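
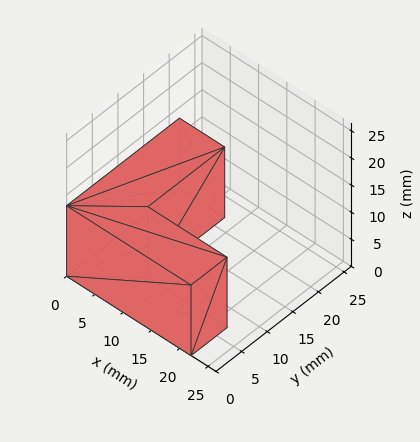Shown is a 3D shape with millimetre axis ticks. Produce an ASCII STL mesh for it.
Reading the render: the shape is an L-shaped prism: outer 22 × 22 mm, arm thicknesses ≈ 7 mm (horizontal) and 8 mm (vertical), extruded 13 mm in z (dimensions read to the nearest mm from the axis ticks). For the STL, each face is triangulated and given an outward normal.

solid part
  facet normal 0.0000 0.0000 -1.0000
    outer loop
      vertex 22.00 7.00 0.00
      vertex 22.00 0.00 0.00
      vertex 0.00 0.00 0.00
    endloop
  endfacet
  facet normal 0.0000 0.0000 -1.0000
    outer loop
      vertex 8.00 7.00 0.00
      vertex 22.00 7.00 0.00
      vertex 0.00 0.00 0.00
    endloop
  endfacet
  facet normal 0.0000 0.0000 -1.0000
    outer loop
      vertex 8.00 22.00 0.00
      vertex 8.00 7.00 0.00
      vertex 0.00 0.00 0.00
    endloop
  endfacet
  facet normal 0.0000 0.0000 -1.0000
    outer loop
      vertex 0.00 22.00 0.00
      vertex 8.00 22.00 0.00
      vertex 0.00 0.00 0.00
    endloop
  endfacet
  facet normal 0.0000 0.0000 1.0000
    outer loop
      vertex 0.00 0.00 13.00
      vertex 22.00 0.00 13.00
      vertex 22.00 7.00 13.00
    endloop
  endfacet
  facet normal 0.0000 0.0000 1.0000
    outer loop
      vertex 0.00 0.00 13.00
      vertex 22.00 7.00 13.00
      vertex 8.00 7.00 13.00
    endloop
  endfacet
  facet normal 0.0000 0.0000 1.0000
    outer loop
      vertex 0.00 0.00 13.00
      vertex 8.00 7.00 13.00
      vertex 8.00 22.00 13.00
    endloop
  endfacet
  facet normal 0.0000 0.0000 1.0000
    outer loop
      vertex 0.00 0.00 13.00
      vertex 8.00 22.00 13.00
      vertex 0.00 22.00 13.00
    endloop
  endfacet
  facet normal 0.0000 -1.0000 0.0000
    outer loop
      vertex 0.00 0.00 0.00
      vertex 22.00 0.00 0.00
      vertex 22.00 0.00 13.00
    endloop
  endfacet
  facet normal 0.0000 -1.0000 0.0000
    outer loop
      vertex 0.00 0.00 0.00
      vertex 22.00 0.00 13.00
      vertex 0.00 0.00 13.00
    endloop
  endfacet
  facet normal 1.0000 0.0000 0.0000
    outer loop
      vertex 22.00 0.00 0.00
      vertex 22.00 7.00 0.00
      vertex 22.00 7.00 13.00
    endloop
  endfacet
  facet normal 1.0000 0.0000 0.0000
    outer loop
      vertex 22.00 0.00 0.00
      vertex 22.00 7.00 13.00
      vertex 22.00 0.00 13.00
    endloop
  endfacet
  facet normal 0.0000 1.0000 0.0000
    outer loop
      vertex 22.00 7.00 0.00
      vertex 8.00 7.00 0.00
      vertex 8.00 7.00 13.00
    endloop
  endfacet
  facet normal 0.0000 1.0000 0.0000
    outer loop
      vertex 22.00 7.00 0.00
      vertex 8.00 7.00 13.00
      vertex 22.00 7.00 13.00
    endloop
  endfacet
  facet normal 1.0000 0.0000 0.0000
    outer loop
      vertex 8.00 7.00 0.00
      vertex 8.00 22.00 0.00
      vertex 8.00 22.00 13.00
    endloop
  endfacet
  facet normal 1.0000 0.0000 0.0000
    outer loop
      vertex 8.00 7.00 0.00
      vertex 8.00 22.00 13.00
      vertex 8.00 7.00 13.00
    endloop
  endfacet
  facet normal 0.0000 1.0000 0.0000
    outer loop
      vertex 8.00 22.00 0.00
      vertex 0.00 22.00 0.00
      vertex 0.00 22.00 13.00
    endloop
  endfacet
  facet normal 0.0000 1.0000 0.0000
    outer loop
      vertex 8.00 22.00 0.00
      vertex 0.00 22.00 13.00
      vertex 8.00 22.00 13.00
    endloop
  endfacet
  facet normal -1.0000 0.0000 0.0000
    outer loop
      vertex 0.00 22.00 0.00
      vertex 0.00 0.00 0.00
      vertex 0.00 0.00 13.00
    endloop
  endfacet
  facet normal -1.0000 0.0000 0.0000
    outer loop
      vertex 0.00 22.00 0.00
      vertex 0.00 0.00 13.00
      vertex 0.00 22.00 13.00
    endloop
  endfacet
endsolid part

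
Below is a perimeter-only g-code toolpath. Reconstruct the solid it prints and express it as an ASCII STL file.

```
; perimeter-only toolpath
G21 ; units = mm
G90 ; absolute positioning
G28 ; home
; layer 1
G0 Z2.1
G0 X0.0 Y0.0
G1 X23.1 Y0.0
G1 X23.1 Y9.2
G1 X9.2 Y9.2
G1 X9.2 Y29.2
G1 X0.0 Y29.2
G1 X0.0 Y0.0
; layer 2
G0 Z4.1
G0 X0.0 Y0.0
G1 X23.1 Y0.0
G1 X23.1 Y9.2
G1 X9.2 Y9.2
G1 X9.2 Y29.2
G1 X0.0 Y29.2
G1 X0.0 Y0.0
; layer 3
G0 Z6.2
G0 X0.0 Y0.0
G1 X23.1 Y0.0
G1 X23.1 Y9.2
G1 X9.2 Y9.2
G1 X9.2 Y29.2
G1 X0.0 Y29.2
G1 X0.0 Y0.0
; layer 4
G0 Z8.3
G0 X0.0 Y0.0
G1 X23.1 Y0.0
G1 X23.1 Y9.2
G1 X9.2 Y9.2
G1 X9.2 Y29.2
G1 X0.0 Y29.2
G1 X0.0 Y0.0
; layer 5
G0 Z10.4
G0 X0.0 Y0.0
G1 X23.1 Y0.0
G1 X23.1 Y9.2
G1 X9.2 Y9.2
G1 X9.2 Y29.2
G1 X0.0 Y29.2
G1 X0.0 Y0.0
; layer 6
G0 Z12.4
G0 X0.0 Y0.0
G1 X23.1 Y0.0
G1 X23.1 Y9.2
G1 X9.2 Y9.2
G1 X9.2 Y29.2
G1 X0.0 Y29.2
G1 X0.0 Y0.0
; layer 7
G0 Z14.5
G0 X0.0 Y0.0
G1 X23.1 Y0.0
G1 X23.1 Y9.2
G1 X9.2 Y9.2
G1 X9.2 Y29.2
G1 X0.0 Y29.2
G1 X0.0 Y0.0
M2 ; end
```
solid part
  facet normal 0.0000 0.0000 -1.0000
    outer loop
      vertex 23.1 9.2 0.0
      vertex 23.1 0.0 0.0
      vertex 0.0 0.0 0.0
    endloop
  endfacet
  facet normal 0.0000 0.0000 -1.0000
    outer loop
      vertex 9.2 9.2 0.0
      vertex 23.1 9.2 0.0
      vertex 0.0 0.0 0.0
    endloop
  endfacet
  facet normal 0.0000 0.0000 -1.0000
    outer loop
      vertex 9.2 29.2 0.0
      vertex 9.2 9.2 0.0
      vertex 0.0 0.0 0.0
    endloop
  endfacet
  facet normal 0.0000 0.0000 -1.0000
    outer loop
      vertex 0.0 29.2 0.0
      vertex 9.2 29.2 0.0
      vertex 0.0 0.0 0.0
    endloop
  endfacet
  facet normal 0.0000 0.0000 1.0000
    outer loop
      vertex 0.0 0.0 14.5
      vertex 23.1 0.0 14.5
      vertex 23.1 9.2 14.5
    endloop
  endfacet
  facet normal 0.0000 0.0000 1.0000
    outer loop
      vertex 0.0 0.0 14.5
      vertex 23.1 9.2 14.5
      vertex 9.2 9.2 14.5
    endloop
  endfacet
  facet normal 0.0000 0.0000 1.0000
    outer loop
      vertex 0.0 0.0 14.5
      vertex 9.2 9.2 14.5
      vertex 9.2 29.2 14.5
    endloop
  endfacet
  facet normal 0.0000 0.0000 1.0000
    outer loop
      vertex 0.0 0.0 14.5
      vertex 9.2 29.2 14.5
      vertex 0.0 29.2 14.5
    endloop
  endfacet
  facet normal 0.0000 -1.0000 0.0000
    outer loop
      vertex 0.0 0.0 0.0
      vertex 23.1 0.0 0.0
      vertex 23.1 0.0 14.5
    endloop
  endfacet
  facet normal 0.0000 -1.0000 0.0000
    outer loop
      vertex 0.0 0.0 0.0
      vertex 23.1 0.0 14.5
      vertex 0.0 0.0 14.5
    endloop
  endfacet
  facet normal 1.0000 0.0000 0.0000
    outer loop
      vertex 23.1 0.0 0.0
      vertex 23.1 9.2 0.0
      vertex 23.1 9.2 14.5
    endloop
  endfacet
  facet normal 1.0000 0.0000 0.0000
    outer loop
      vertex 23.1 0.0 0.0
      vertex 23.1 9.2 14.5
      vertex 23.1 0.0 14.5
    endloop
  endfacet
  facet normal 0.0000 1.0000 0.0000
    outer loop
      vertex 23.1 9.2 0.0
      vertex 9.2 9.2 0.0
      vertex 9.2 9.2 14.5
    endloop
  endfacet
  facet normal 0.0000 1.0000 0.0000
    outer loop
      vertex 23.1 9.2 0.0
      vertex 9.2 9.2 14.5
      vertex 23.1 9.2 14.5
    endloop
  endfacet
  facet normal 1.0000 0.0000 0.0000
    outer loop
      vertex 9.2 9.2 0.0
      vertex 9.2 29.2 0.0
      vertex 9.2 29.2 14.5
    endloop
  endfacet
  facet normal 1.0000 0.0000 0.0000
    outer loop
      vertex 9.2 9.2 0.0
      vertex 9.2 29.2 14.5
      vertex 9.2 9.2 14.5
    endloop
  endfacet
  facet normal 0.0000 1.0000 0.0000
    outer loop
      vertex 9.2 29.2 0.0
      vertex 0.0 29.2 0.0
      vertex 0.0 29.2 14.5
    endloop
  endfacet
  facet normal 0.0000 1.0000 0.0000
    outer loop
      vertex 9.2 29.2 0.0
      vertex 0.0 29.2 14.5
      vertex 9.2 29.2 14.5
    endloop
  endfacet
  facet normal -1.0000 0.0000 0.0000
    outer loop
      vertex 0.0 29.2 0.0
      vertex 0.0 0.0 0.0
      vertex 0.0 0.0 14.5
    endloop
  endfacet
  facet normal -1.0000 0.0000 0.0000
    outer loop
      vertex 0.0 29.2 0.0
      vertex 0.0 0.0 14.5
      vertex 0.0 29.2 14.5
    endloop
  endfacet
endsolid part

The G0 Z moves step by Δz≈2.1 mm. Every layer's G1 loop is the same polygon, so the solid is a straight extrusion of it from z=0 to z≈14.5. Closing with flat bottom and top caps and triangulating gives 20 facets — an L-shaped prism: outer 23.1 × 29.2 mm, arm thicknesses ≈ 9.2 mm (horizontal) and 9.2 mm (vertical), extruded 14.5 mm in z.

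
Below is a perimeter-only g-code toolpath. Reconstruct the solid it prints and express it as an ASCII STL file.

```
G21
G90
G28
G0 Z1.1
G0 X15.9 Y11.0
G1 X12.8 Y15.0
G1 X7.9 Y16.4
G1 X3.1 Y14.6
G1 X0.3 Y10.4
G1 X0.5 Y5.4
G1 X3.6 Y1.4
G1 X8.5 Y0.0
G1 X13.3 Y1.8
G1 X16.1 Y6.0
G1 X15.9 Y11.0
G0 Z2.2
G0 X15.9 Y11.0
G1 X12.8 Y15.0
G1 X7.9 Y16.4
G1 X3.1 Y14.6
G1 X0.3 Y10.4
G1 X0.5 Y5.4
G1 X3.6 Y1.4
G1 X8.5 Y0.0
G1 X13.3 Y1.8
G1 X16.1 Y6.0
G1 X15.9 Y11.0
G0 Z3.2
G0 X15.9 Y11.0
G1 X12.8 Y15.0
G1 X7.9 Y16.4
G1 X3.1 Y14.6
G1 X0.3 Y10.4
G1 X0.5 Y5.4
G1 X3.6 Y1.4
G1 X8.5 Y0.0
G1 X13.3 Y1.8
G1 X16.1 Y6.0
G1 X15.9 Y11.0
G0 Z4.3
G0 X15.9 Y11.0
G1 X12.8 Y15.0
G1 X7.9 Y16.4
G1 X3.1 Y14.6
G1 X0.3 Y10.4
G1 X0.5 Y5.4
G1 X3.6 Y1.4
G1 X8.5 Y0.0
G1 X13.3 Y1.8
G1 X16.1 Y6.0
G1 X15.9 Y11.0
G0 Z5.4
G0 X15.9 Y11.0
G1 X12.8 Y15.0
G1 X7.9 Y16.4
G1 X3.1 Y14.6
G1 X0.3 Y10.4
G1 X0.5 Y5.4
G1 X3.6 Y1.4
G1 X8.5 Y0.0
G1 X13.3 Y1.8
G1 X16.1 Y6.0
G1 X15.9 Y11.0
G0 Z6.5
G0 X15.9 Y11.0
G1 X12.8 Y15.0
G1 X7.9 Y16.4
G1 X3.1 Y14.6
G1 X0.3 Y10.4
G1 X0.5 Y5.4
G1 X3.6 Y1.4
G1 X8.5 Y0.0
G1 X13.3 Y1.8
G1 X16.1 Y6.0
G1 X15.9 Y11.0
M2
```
solid part
  facet normal 0.0000 0.0000 -1.0000
    outer loop
      vertex 7.9 16.4 0.0
      vertex 12.8 15.0 0.0
      vertex 15.9 11.0 0.0
    endloop
  endfacet
  facet normal 0.0000 0.0000 -1.0000
    outer loop
      vertex 3.1 14.6 0.0
      vertex 7.9 16.4 0.0
      vertex 15.9 11.0 0.0
    endloop
  endfacet
  facet normal 0.0000 0.0000 -1.0000
    outer loop
      vertex 0.3 10.4 0.0
      vertex 3.1 14.6 0.0
      vertex 15.9 11.0 0.0
    endloop
  endfacet
  facet normal 0.0000 0.0000 -1.0000
    outer loop
      vertex 0.5 5.4 0.0
      vertex 0.3 10.4 0.0
      vertex 15.9 11.0 0.0
    endloop
  endfacet
  facet normal 0.0000 0.0000 -1.0000
    outer loop
      vertex 3.6 1.4 0.0
      vertex 0.5 5.4 0.0
      vertex 15.9 11.0 0.0
    endloop
  endfacet
  facet normal 0.0000 0.0000 -1.0000
    outer loop
      vertex 8.5 0.0 0.0
      vertex 3.6 1.4 0.0
      vertex 15.9 11.0 0.0
    endloop
  endfacet
  facet normal 0.0000 0.0000 -1.0000
    outer loop
      vertex 13.3 1.8 0.0
      vertex 8.5 0.0 0.0
      vertex 15.9 11.0 0.0
    endloop
  endfacet
  facet normal 0.0000 0.0000 -1.0000
    outer loop
      vertex 16.1 6.0 0.0
      vertex 13.3 1.8 0.0
      vertex 15.9 11.0 0.0
    endloop
  endfacet
  facet normal 0.0000 0.0000 1.0000
    outer loop
      vertex 15.9 11.0 6.5
      vertex 12.8 15.0 6.5
      vertex 7.9 16.4 6.5
    endloop
  endfacet
  facet normal 0.0000 0.0000 1.0000
    outer loop
      vertex 15.9 11.0 6.5
      vertex 7.9 16.4 6.5
      vertex 3.1 14.6 6.5
    endloop
  endfacet
  facet normal 0.0000 0.0000 1.0000
    outer loop
      vertex 15.9 11.0 6.5
      vertex 3.1 14.6 6.5
      vertex 0.3 10.4 6.5
    endloop
  endfacet
  facet normal 0.0000 0.0000 1.0000
    outer loop
      vertex 15.9 11.0 6.5
      vertex 0.3 10.4 6.5
      vertex 0.5 5.4 6.5
    endloop
  endfacet
  facet normal 0.0000 0.0000 1.0000
    outer loop
      vertex 15.9 11.0 6.5
      vertex 0.5 5.4 6.5
      vertex 3.6 1.4 6.5
    endloop
  endfacet
  facet normal 0.0000 0.0000 1.0000
    outer loop
      vertex 15.9 11.0 6.5
      vertex 3.6 1.4 6.5
      vertex 8.5 0.0 6.5
    endloop
  endfacet
  facet normal 0.0000 0.0000 1.0000
    outer loop
      vertex 15.9 11.0 6.5
      vertex 8.5 0.0 6.5
      vertex 13.3 1.8 6.5
    endloop
  endfacet
  facet normal 0.0000 0.0000 1.0000
    outer loop
      vertex 15.9 11.0 6.5
      vertex 13.3 1.8 6.5
      vertex 16.1 6.0 6.5
    endloop
  endfacet
  facet normal 0.7904 0.6126 0.0000
    outer loop
      vertex 15.9 11.0 0.0
      vertex 12.8 15.0 0.0
      vertex 12.8 15.0 6.5
    endloop
  endfacet
  facet normal 0.7904 0.6126 0.0000
    outer loop
      vertex 15.9 11.0 0.0
      vertex 12.8 15.0 6.5
      vertex 15.9 11.0 6.5
    endloop
  endfacet
  facet normal 0.2747 0.9615 0.0000
    outer loop
      vertex 12.8 15.0 0.0
      vertex 7.9 16.4 0.0
      vertex 7.9 16.4 6.5
    endloop
  endfacet
  facet normal 0.2747 0.9615 0.0000
    outer loop
      vertex 12.8 15.0 0.0
      vertex 7.9 16.4 6.5
      vertex 12.8 15.0 6.5
    endloop
  endfacet
  facet normal -0.3511 0.9363 0.0000
    outer loop
      vertex 7.9 16.4 0.0
      vertex 3.1 14.6 0.0
      vertex 3.1 14.6 6.5
    endloop
  endfacet
  facet normal -0.3511 0.9363 0.0000
    outer loop
      vertex 7.9 16.4 0.0
      vertex 3.1 14.6 6.5
      vertex 7.9 16.4 6.5
    endloop
  endfacet
  facet normal -0.8321 0.5547 0.0000
    outer loop
      vertex 3.1 14.6 0.0
      vertex 0.3 10.4 0.0
      vertex 0.3 10.4 6.5
    endloop
  endfacet
  facet normal -0.8321 0.5547 0.0000
    outer loop
      vertex 3.1 14.6 0.0
      vertex 0.3 10.4 6.5
      vertex 3.1 14.6 6.5
    endloop
  endfacet
  facet normal -0.9992 -0.0400 0.0000
    outer loop
      vertex 0.3 10.4 0.0
      vertex 0.5 5.4 0.0
      vertex 0.5 5.4 6.5
    endloop
  endfacet
  facet normal -0.9992 -0.0400 0.0000
    outer loop
      vertex 0.3 10.4 0.0
      vertex 0.5 5.4 6.5
      vertex 0.3 10.4 6.5
    endloop
  endfacet
  facet normal -0.7904 -0.6126 0.0000
    outer loop
      vertex 0.5 5.4 0.0
      vertex 3.6 1.4 0.0
      vertex 3.6 1.4 6.5
    endloop
  endfacet
  facet normal -0.7904 -0.6126 0.0000
    outer loop
      vertex 0.5 5.4 0.0
      vertex 3.6 1.4 6.5
      vertex 0.5 5.4 6.5
    endloop
  endfacet
  facet normal -0.2747 -0.9615 0.0000
    outer loop
      vertex 3.6 1.4 0.0
      vertex 8.5 0.0 0.0
      vertex 8.5 0.0 6.5
    endloop
  endfacet
  facet normal -0.2747 -0.9615 0.0000
    outer loop
      vertex 3.6 1.4 0.0
      vertex 8.5 0.0 6.5
      vertex 3.6 1.4 6.5
    endloop
  endfacet
  facet normal 0.3511 -0.9363 0.0000
    outer loop
      vertex 8.5 0.0 0.0
      vertex 13.3 1.8 0.0
      vertex 13.3 1.8 6.5
    endloop
  endfacet
  facet normal 0.3511 -0.9363 0.0000
    outer loop
      vertex 8.5 0.0 0.0
      vertex 13.3 1.8 6.5
      vertex 8.5 0.0 6.5
    endloop
  endfacet
  facet normal 0.8321 -0.5547 0.0000
    outer loop
      vertex 13.3 1.8 0.0
      vertex 16.1 6.0 0.0
      vertex 16.1 6.0 6.5
    endloop
  endfacet
  facet normal 0.8321 -0.5547 0.0000
    outer loop
      vertex 13.3 1.8 0.0
      vertex 16.1 6.0 6.5
      vertex 13.3 1.8 6.5
    endloop
  endfacet
  facet normal 0.9992 0.0400 0.0000
    outer loop
      vertex 16.1 6.0 0.0
      vertex 15.9 11.0 0.0
      vertex 15.9 11.0 6.5
    endloop
  endfacet
  facet normal 0.9992 0.0400 0.0000
    outer loop
      vertex 16.1 6.0 0.0
      vertex 15.9 11.0 6.5
      vertex 16.1 6.0 6.5
    endloop
  endfacet
endsolid part

The G0 Z moves step by Δz≈1.1 mm. Every layer's G1 loop is the same polygon, so the solid is a straight extrusion of it from z=0 to z≈6.5. Closing with flat bottom and top caps and triangulating gives 36 facets — a regular 10-sided prism (a cylinder approximated with 10 flat sides), circumscribed radius ≈ 8.2 mm, height ≈ 6.5 mm.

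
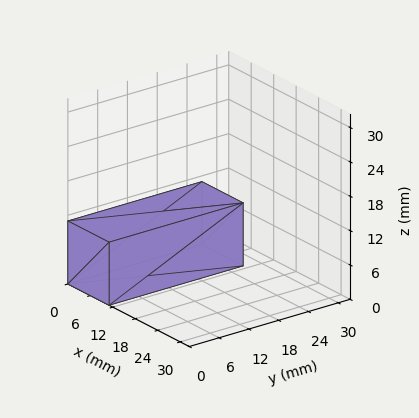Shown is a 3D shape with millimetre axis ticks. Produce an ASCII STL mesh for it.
Reading the render: the shape is a rectangular box, roughly 11 × 27 mm footprint and 11 mm tall (dimensions read to the nearest mm from the axis ticks). For the STL, each face is triangulated and given an outward normal.

solid part
  facet normal 0.0000 0.0000 -1.0000
    outer loop
      vertex 11.00 27.00 0.00
      vertex 11.00 0.00 0.00
      vertex 0.00 0.00 0.00
    endloop
  endfacet
  facet normal 0.0000 0.0000 -1.0000
    outer loop
      vertex 0.00 27.00 0.00
      vertex 11.00 27.00 0.00
      vertex 0.00 0.00 0.00
    endloop
  endfacet
  facet normal 0.0000 0.0000 1.0000
    outer loop
      vertex 0.00 0.00 11.00
      vertex 11.00 0.00 11.00
      vertex 11.00 27.00 11.00
    endloop
  endfacet
  facet normal 0.0000 0.0000 1.0000
    outer loop
      vertex 0.00 0.00 11.00
      vertex 11.00 27.00 11.00
      vertex 0.00 27.00 11.00
    endloop
  endfacet
  facet normal 0.0000 -1.0000 0.0000
    outer loop
      vertex 0.00 0.00 0.00
      vertex 11.00 0.00 0.00
      vertex 11.00 0.00 11.00
    endloop
  endfacet
  facet normal 0.0000 -1.0000 0.0000
    outer loop
      vertex 0.00 0.00 0.00
      vertex 11.00 0.00 11.00
      vertex 0.00 0.00 11.00
    endloop
  endfacet
  facet normal 0.0000 1.0000 0.0000
    outer loop
      vertex 11.00 27.00 11.00
      vertex 11.00 27.00 0.00
      vertex 0.00 27.00 0.00
    endloop
  endfacet
  facet normal 0.0000 1.0000 0.0000
    outer loop
      vertex 0.00 27.00 11.00
      vertex 11.00 27.00 11.00
      vertex 0.00 27.00 0.00
    endloop
  endfacet
  facet normal -1.0000 0.0000 0.0000
    outer loop
      vertex 0.00 27.00 11.00
      vertex 0.00 27.00 0.00
      vertex 0.00 0.00 0.00
    endloop
  endfacet
  facet normal -1.0000 0.0000 0.0000
    outer loop
      vertex 0.00 0.00 11.00
      vertex 0.00 27.00 11.00
      vertex 0.00 0.00 0.00
    endloop
  endfacet
  facet normal 1.0000 0.0000 0.0000
    outer loop
      vertex 11.00 0.00 0.00
      vertex 11.00 27.00 0.00
      vertex 11.00 27.00 11.00
    endloop
  endfacet
  facet normal 1.0000 0.0000 0.0000
    outer loop
      vertex 11.00 0.00 0.00
      vertex 11.00 27.00 11.00
      vertex 11.00 0.00 11.00
    endloop
  endfacet
endsolid part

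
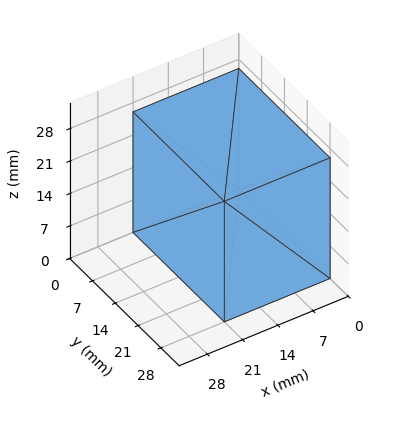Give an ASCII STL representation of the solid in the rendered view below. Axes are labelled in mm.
Reading the render: the shape is a rectangular box, roughly 21 × 28 mm footprint and 26 mm tall (dimensions read to the nearest mm from the axis ticks). For the STL, each face is triangulated and given an outward normal.

solid part
  facet normal 0.0000 0.0000 -1.0000
    outer loop
      vertex 21.00 28.00 0.00
      vertex 21.00 0.00 0.00
      vertex 0.00 0.00 0.00
    endloop
  endfacet
  facet normal 0.0000 0.0000 -1.0000
    outer loop
      vertex 0.00 28.00 0.00
      vertex 21.00 28.00 0.00
      vertex 0.00 0.00 0.00
    endloop
  endfacet
  facet normal 0.0000 0.0000 1.0000
    outer loop
      vertex 0.00 0.00 26.00
      vertex 21.00 0.00 26.00
      vertex 21.00 28.00 26.00
    endloop
  endfacet
  facet normal 0.0000 0.0000 1.0000
    outer loop
      vertex 0.00 0.00 26.00
      vertex 21.00 28.00 26.00
      vertex 0.00 28.00 26.00
    endloop
  endfacet
  facet normal 0.0000 -1.0000 0.0000
    outer loop
      vertex 0.00 0.00 0.00
      vertex 21.00 0.00 0.00
      vertex 21.00 0.00 26.00
    endloop
  endfacet
  facet normal 0.0000 -1.0000 0.0000
    outer loop
      vertex 0.00 0.00 0.00
      vertex 21.00 0.00 26.00
      vertex 0.00 0.00 26.00
    endloop
  endfacet
  facet normal 0.0000 1.0000 0.0000
    outer loop
      vertex 21.00 28.00 26.00
      vertex 21.00 28.00 0.00
      vertex 0.00 28.00 0.00
    endloop
  endfacet
  facet normal 0.0000 1.0000 0.0000
    outer loop
      vertex 0.00 28.00 26.00
      vertex 21.00 28.00 26.00
      vertex 0.00 28.00 0.00
    endloop
  endfacet
  facet normal -1.0000 0.0000 0.0000
    outer loop
      vertex 0.00 28.00 26.00
      vertex 0.00 28.00 0.00
      vertex 0.00 0.00 0.00
    endloop
  endfacet
  facet normal -1.0000 0.0000 0.0000
    outer loop
      vertex 0.00 0.00 26.00
      vertex 0.00 28.00 26.00
      vertex 0.00 0.00 0.00
    endloop
  endfacet
  facet normal 1.0000 0.0000 0.0000
    outer loop
      vertex 21.00 0.00 0.00
      vertex 21.00 28.00 0.00
      vertex 21.00 28.00 26.00
    endloop
  endfacet
  facet normal 1.0000 0.0000 0.0000
    outer loop
      vertex 21.00 0.00 0.00
      vertex 21.00 28.00 26.00
      vertex 21.00 0.00 26.00
    endloop
  endfacet
endsolid part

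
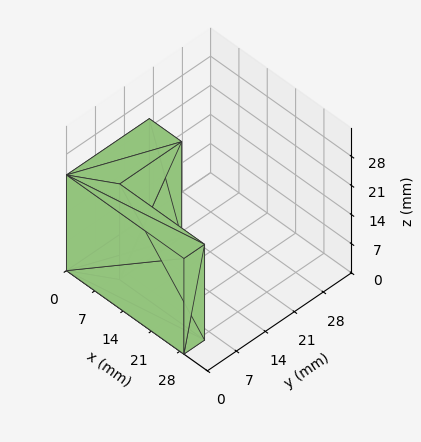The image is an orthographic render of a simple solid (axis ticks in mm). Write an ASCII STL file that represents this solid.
Reading the render: the shape is an L-shaped prism: outer 29 × 20 mm, arm thicknesses ≈ 5 mm (horizontal) and 8 mm (vertical), extruded 23 mm in z (dimensions read to the nearest mm from the axis ticks). For the STL, each face is triangulated and given an outward normal.

solid part
  facet normal 0.0000 0.0000 -1.0000
    outer loop
      vertex 29.0 5.0 0.0
      vertex 29.0 0.0 0.0
      vertex 0.0 0.0 0.0
    endloop
  endfacet
  facet normal 0.0000 0.0000 -1.0000
    outer loop
      vertex 8.0 5.0 0.0
      vertex 29.0 5.0 0.0
      vertex 0.0 0.0 0.0
    endloop
  endfacet
  facet normal 0.0000 0.0000 -1.0000
    outer loop
      vertex 8.0 20.0 0.0
      vertex 8.0 5.0 0.0
      vertex 0.0 0.0 0.0
    endloop
  endfacet
  facet normal 0.0000 0.0000 -1.0000
    outer loop
      vertex 0.0 20.0 0.0
      vertex 8.0 20.0 0.0
      vertex 0.0 0.0 0.0
    endloop
  endfacet
  facet normal 0.0000 0.0000 1.0000
    outer loop
      vertex 0.0 0.0 23.0
      vertex 29.0 0.0 23.0
      vertex 29.0 5.0 23.0
    endloop
  endfacet
  facet normal 0.0000 0.0000 1.0000
    outer loop
      vertex 0.0 0.0 23.0
      vertex 29.0 5.0 23.0
      vertex 8.0 5.0 23.0
    endloop
  endfacet
  facet normal 0.0000 0.0000 1.0000
    outer loop
      vertex 0.0 0.0 23.0
      vertex 8.0 5.0 23.0
      vertex 8.0 20.0 23.0
    endloop
  endfacet
  facet normal 0.0000 0.0000 1.0000
    outer loop
      vertex 0.0 0.0 23.0
      vertex 8.0 20.0 23.0
      vertex 0.0 20.0 23.0
    endloop
  endfacet
  facet normal 0.0000 -1.0000 0.0000
    outer loop
      vertex 0.0 0.0 0.0
      vertex 29.0 0.0 0.0
      vertex 29.0 0.0 23.0
    endloop
  endfacet
  facet normal 0.0000 -1.0000 0.0000
    outer loop
      vertex 0.0 0.0 0.0
      vertex 29.0 0.0 23.0
      vertex 0.0 0.0 23.0
    endloop
  endfacet
  facet normal 1.0000 0.0000 0.0000
    outer loop
      vertex 29.0 0.0 0.0
      vertex 29.0 5.0 0.0
      vertex 29.0 5.0 23.0
    endloop
  endfacet
  facet normal 1.0000 0.0000 0.0000
    outer loop
      vertex 29.0 0.0 0.0
      vertex 29.0 5.0 23.0
      vertex 29.0 0.0 23.0
    endloop
  endfacet
  facet normal 0.0000 1.0000 0.0000
    outer loop
      vertex 29.0 5.0 0.0
      vertex 8.0 5.0 0.0
      vertex 8.0 5.0 23.0
    endloop
  endfacet
  facet normal 0.0000 1.0000 0.0000
    outer loop
      vertex 29.0 5.0 0.0
      vertex 8.0 5.0 23.0
      vertex 29.0 5.0 23.0
    endloop
  endfacet
  facet normal 1.0000 0.0000 0.0000
    outer loop
      vertex 8.0 5.0 0.0
      vertex 8.0 20.0 0.0
      vertex 8.0 20.0 23.0
    endloop
  endfacet
  facet normal 1.0000 0.0000 0.0000
    outer loop
      vertex 8.0 5.0 0.0
      vertex 8.0 20.0 23.0
      vertex 8.0 5.0 23.0
    endloop
  endfacet
  facet normal 0.0000 1.0000 0.0000
    outer loop
      vertex 8.0 20.0 0.0
      vertex 0.0 20.0 0.0
      vertex 0.0 20.0 23.0
    endloop
  endfacet
  facet normal 0.0000 1.0000 0.0000
    outer loop
      vertex 8.0 20.0 0.0
      vertex 0.0 20.0 23.0
      vertex 8.0 20.0 23.0
    endloop
  endfacet
  facet normal -1.0000 0.0000 0.0000
    outer loop
      vertex 0.0 20.0 0.0
      vertex 0.0 0.0 0.0
      vertex 0.0 0.0 23.0
    endloop
  endfacet
  facet normal -1.0000 0.0000 0.0000
    outer loop
      vertex 0.0 20.0 0.0
      vertex 0.0 0.0 23.0
      vertex 0.0 20.0 23.0
    endloop
  endfacet
endsolid part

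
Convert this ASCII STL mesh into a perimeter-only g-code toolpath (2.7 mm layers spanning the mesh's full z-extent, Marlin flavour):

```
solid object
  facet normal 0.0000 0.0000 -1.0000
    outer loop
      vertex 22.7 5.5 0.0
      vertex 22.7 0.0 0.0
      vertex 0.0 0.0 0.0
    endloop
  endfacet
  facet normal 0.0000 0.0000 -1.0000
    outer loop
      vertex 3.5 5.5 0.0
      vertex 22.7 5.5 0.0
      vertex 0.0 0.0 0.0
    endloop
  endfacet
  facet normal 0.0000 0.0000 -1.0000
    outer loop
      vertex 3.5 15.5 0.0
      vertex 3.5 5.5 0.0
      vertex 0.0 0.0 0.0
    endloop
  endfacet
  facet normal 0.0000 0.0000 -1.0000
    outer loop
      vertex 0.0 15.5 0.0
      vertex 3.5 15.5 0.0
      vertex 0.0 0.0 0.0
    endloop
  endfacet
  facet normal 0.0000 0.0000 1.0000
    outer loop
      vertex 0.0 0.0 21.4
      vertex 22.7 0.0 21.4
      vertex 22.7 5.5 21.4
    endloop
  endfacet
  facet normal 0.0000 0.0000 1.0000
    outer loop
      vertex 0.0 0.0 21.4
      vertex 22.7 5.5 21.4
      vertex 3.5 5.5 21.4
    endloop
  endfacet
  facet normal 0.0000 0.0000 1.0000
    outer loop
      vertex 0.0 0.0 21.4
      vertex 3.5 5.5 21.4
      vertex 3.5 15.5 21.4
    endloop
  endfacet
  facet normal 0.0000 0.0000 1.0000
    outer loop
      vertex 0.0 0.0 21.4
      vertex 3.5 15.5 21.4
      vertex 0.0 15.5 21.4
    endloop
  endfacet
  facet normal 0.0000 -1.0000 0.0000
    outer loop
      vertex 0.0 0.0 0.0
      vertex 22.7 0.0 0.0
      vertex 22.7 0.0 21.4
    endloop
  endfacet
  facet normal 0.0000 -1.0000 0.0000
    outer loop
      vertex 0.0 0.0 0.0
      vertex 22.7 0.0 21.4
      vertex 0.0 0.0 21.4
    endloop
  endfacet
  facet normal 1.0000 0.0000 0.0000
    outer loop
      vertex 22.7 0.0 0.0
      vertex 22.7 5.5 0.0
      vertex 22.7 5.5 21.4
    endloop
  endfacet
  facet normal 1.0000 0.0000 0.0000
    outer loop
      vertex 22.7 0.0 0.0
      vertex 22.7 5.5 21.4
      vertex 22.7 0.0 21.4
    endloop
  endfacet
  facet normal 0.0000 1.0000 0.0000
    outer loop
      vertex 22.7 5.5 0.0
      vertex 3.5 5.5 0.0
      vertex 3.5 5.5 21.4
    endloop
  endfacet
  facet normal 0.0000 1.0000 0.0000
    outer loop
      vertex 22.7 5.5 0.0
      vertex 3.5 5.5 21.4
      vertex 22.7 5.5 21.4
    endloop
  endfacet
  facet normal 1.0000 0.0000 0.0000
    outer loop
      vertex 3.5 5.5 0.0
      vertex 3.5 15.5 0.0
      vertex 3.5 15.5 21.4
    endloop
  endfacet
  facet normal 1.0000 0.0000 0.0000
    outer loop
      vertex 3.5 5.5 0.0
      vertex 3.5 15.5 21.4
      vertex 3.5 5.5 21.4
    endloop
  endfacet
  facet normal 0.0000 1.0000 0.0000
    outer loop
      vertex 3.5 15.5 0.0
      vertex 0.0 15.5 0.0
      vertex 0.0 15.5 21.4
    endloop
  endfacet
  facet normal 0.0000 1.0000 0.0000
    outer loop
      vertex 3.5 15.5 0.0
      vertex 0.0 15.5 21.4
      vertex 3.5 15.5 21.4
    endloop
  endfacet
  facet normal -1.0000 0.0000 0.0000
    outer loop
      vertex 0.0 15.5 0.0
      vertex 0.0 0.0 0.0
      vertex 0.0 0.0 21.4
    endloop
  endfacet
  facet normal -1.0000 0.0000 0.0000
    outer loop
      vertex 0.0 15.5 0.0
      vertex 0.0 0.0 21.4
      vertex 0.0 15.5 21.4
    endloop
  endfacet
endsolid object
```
; perimeter-only toolpath
G21 ; units = mm
G90 ; absolute positioning
G28 ; home
; layer 1
G0 Z2.7
G0 X0.0 Y0.0
G1 X22.7 Y0.0
G1 X22.7 Y5.5
G1 X3.5 Y5.5
G1 X3.5 Y15.5
G1 X0.0 Y15.5
G1 X0.0 Y0.0
; layer 2
G0 Z5.3
G0 X0.0 Y0.0
G1 X22.7 Y0.0
G1 X22.7 Y5.5
G1 X3.5 Y5.5
G1 X3.5 Y15.5
G1 X0.0 Y15.5
G1 X0.0 Y0.0
; layer 3
G0 Z8.0
G0 X0.0 Y0.0
G1 X22.7 Y0.0
G1 X22.7 Y5.5
G1 X3.5 Y5.5
G1 X3.5 Y15.5
G1 X0.0 Y15.5
G1 X0.0 Y0.0
; layer 4
G0 Z10.7
G0 X0.0 Y0.0
G1 X22.7 Y0.0
G1 X22.7 Y5.5
G1 X3.5 Y5.5
G1 X3.5 Y15.5
G1 X0.0 Y15.5
G1 X0.0 Y0.0
; layer 5
G0 Z13.4
G0 X0.0 Y0.0
G1 X22.7 Y0.0
G1 X22.7 Y5.5
G1 X3.5 Y5.5
G1 X3.5 Y15.5
G1 X0.0 Y15.5
G1 X0.0 Y0.0
; layer 6
G0 Z16.0
G0 X0.0 Y0.0
G1 X22.7 Y0.0
G1 X22.7 Y5.5
G1 X3.5 Y5.5
G1 X3.5 Y15.5
G1 X0.0 Y15.5
G1 X0.0 Y0.0
; layer 7
G0 Z18.7
G0 X0.0 Y0.0
G1 X22.7 Y0.0
G1 X22.7 Y5.5
G1 X3.5 Y5.5
G1 X3.5 Y15.5
G1 X0.0 Y15.5
G1 X0.0 Y0.0
; layer 8
G0 Z21.4
G0 X0.0 Y0.0
G1 X22.7 Y0.0
G1 X22.7 Y5.5
G1 X3.5 Y5.5
G1 X3.5 Y15.5
G1 X0.0 Y15.5
G1 X0.0 Y0.0
M2 ; end

The solid is an L-shaped prism: outer 22.7 × 15.5 mm, arm thicknesses ≈ 5.5 mm (horizontal) and 3.5 mm (vertical), extruded 21.4 mm in z. Slicing at Δz = 2.7 mm — 8 equal slices spanning the solid's height, so layer i sits at z = i·h/8 — gives 8 non-empty perimeters. Each is a 6-segment closed polygon; G0 lifts to the layer z and rapids to the start vertex, then G1 traces the edges.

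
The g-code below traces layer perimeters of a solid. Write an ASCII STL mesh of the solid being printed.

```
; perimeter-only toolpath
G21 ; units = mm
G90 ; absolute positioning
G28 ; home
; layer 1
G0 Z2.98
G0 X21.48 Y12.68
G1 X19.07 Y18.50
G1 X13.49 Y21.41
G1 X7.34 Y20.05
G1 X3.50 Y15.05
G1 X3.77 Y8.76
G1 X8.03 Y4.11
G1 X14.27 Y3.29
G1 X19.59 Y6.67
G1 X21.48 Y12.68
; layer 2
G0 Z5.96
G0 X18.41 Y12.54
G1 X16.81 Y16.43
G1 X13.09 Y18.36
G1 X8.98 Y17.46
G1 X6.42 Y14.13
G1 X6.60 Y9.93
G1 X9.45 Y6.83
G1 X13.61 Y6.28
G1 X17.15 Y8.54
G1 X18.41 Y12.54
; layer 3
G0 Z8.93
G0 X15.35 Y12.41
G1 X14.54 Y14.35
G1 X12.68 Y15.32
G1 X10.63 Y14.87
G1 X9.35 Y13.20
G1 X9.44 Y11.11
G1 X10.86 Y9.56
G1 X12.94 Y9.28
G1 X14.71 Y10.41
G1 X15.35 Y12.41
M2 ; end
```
solid part
  facet normal 0.0000 0.0000 -1.0000
    outer loop
      vertex 13.89 24.45 0.00
      vertex 21.34 20.57 0.00
      vertex 24.55 12.81 0.00
    endloop
  endfacet
  facet normal 0.0000 0.0000 -1.0000
    outer loop
      vertex 5.69 22.64 0.00
      vertex 13.89 24.45 0.00
      vertex 24.55 12.81 0.00
    endloop
  endfacet
  facet normal 0.0000 0.0000 -1.0000
    outer loop
      vertex 0.57 15.98 0.00
      vertex 5.69 22.64 0.00
      vertex 24.55 12.81 0.00
    endloop
  endfacet
  facet normal 0.0000 0.0000 -1.0000
    outer loop
      vertex 0.93 7.59 0.00
      vertex 0.57 15.98 0.00
      vertex 24.55 12.81 0.00
    endloop
  endfacet
  facet normal 0.0000 0.0000 -1.0000
    outer loop
      vertex 6.61 1.39 0.00
      vertex 0.93 7.59 0.00
      vertex 24.55 12.81 0.00
    endloop
  endfacet
  facet normal 0.0000 0.0000 -1.0000
    outer loop
      vertex 14.93 0.29 0.00
      vertex 6.61 1.39 0.00
      vertex 24.55 12.81 0.00
    endloop
  endfacet
  facet normal 0.0000 0.0000 -1.0000
    outer loop
      vertex 22.02 4.80 0.00
      vertex 14.93 0.29 0.00
      vertex 24.55 12.81 0.00
    endloop
  endfacet
  facet normal 0.6636 0.2745 0.6959
    outer loop
      vertex 24.55 12.81 0.00
      vertex 21.34 20.57 0.00
      vertex 12.28 12.28 11.91
    endloop
  endfacet
  facet normal 0.3318 0.6370 0.6958
    outer loop
      vertex 21.34 20.57 0.00
      vertex 13.89 24.45 0.00
      vertex 12.28 12.28 11.91
    endloop
  endfacet
  facet normal -0.1548 0.7014 0.6958
    outer loop
      vertex 13.89 24.45 0.00
      vertex 5.69 22.64 0.00
      vertex 12.28 12.28 11.91
    endloop
  endfacet
  facet normal -0.5694 0.4377 0.6958
    outer loop
      vertex 5.69 22.64 0.00
      vertex 0.57 15.98 0.00
      vertex 12.28 12.28 11.91
    endloop
  endfacet
  facet normal -0.7175 -0.0308 0.6959
    outer loop
      vertex 0.57 15.98 0.00
      vertex 0.93 7.59 0.00
      vertex 12.28 12.28 11.91
    endloop
  endfacet
  facet normal -0.5296 -0.4852 0.6958
    outer loop
      vertex 0.93 7.59 0.00
      vertex 6.61 1.39 0.00
      vertex 12.28 12.28 11.91
    endloop
  endfacet
  facet normal -0.0941 -0.7120 0.6958
    outer loop
      vertex 6.61 1.39 0.00
      vertex 14.93 0.29 0.00
      vertex 12.28 12.28 11.91
    endloop
  endfacet
  facet normal 0.3855 -0.6060 0.6958
    outer loop
      vertex 14.93 0.29 0.00
      vertex 22.02 4.80 0.00
      vertex 12.28 12.28 11.91
    endloop
  endfacet
  facet normal 0.6848 -0.2163 0.6959
    outer loop
      vertex 22.02 4.80 0.00
      vertex 24.55 12.81 0.00
      vertex 12.28 12.28 11.91
    endloop
  endfacet
endsolid part

The G0 Z moves step by Δz≈2.98 mm. The G1 loops shrink linearly with z, so the solid tapers from its base footprint up to z≈11.9. Closing with a flat bottom cap and the tapered top and triangulating gives 16 facets — a regular 9-sided pyramid, base circumscribed radius ≈ 12.3 mm, apex at z ≈ 11.9 mm.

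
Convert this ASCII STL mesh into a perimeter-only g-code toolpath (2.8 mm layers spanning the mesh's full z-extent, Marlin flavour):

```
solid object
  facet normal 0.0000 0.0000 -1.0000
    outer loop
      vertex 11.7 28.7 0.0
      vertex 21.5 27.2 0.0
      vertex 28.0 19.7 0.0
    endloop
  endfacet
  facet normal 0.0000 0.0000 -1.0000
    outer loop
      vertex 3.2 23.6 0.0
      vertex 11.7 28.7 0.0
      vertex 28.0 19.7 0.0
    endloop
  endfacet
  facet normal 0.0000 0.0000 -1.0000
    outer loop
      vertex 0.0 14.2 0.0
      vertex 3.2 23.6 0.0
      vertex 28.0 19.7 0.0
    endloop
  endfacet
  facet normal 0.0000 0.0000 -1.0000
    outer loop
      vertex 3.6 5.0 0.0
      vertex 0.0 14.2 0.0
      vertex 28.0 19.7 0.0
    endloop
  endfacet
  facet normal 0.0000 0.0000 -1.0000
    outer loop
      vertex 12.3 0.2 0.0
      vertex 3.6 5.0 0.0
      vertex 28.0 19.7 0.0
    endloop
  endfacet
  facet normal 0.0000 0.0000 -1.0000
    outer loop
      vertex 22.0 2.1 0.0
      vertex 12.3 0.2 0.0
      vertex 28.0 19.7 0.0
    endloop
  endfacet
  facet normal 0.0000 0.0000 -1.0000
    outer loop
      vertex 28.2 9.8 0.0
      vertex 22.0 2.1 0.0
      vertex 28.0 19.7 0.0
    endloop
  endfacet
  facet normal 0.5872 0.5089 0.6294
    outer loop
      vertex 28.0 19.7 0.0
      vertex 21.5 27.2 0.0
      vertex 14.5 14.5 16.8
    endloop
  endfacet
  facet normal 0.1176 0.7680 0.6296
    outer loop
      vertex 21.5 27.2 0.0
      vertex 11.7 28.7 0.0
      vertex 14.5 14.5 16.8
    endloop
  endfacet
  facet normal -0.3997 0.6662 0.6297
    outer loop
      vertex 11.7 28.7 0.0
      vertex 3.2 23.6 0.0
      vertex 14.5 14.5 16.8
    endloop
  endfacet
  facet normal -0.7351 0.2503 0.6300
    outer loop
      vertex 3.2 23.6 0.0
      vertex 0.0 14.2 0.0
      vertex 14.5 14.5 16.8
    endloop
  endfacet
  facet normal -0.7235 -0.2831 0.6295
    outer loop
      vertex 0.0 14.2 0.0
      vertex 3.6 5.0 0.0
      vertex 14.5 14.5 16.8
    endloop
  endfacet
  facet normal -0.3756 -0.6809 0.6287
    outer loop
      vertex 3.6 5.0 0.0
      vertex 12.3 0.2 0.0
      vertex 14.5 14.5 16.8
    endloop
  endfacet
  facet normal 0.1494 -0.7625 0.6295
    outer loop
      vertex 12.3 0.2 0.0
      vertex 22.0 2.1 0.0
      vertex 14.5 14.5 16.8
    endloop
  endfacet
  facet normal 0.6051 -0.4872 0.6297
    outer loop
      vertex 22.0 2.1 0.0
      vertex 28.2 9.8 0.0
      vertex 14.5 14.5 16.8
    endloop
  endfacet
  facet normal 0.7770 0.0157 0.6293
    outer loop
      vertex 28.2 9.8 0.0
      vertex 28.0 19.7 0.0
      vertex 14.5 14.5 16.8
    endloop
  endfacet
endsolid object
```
; perimeter-only toolpath
G21 ; units = mm
G90 ; absolute positioning
G28 ; home
; layer 1
G0 Z2.8
G0 X25.8 Y18.8
G1 X20.3 Y25.1
G1 X12.2 Y26.3
G1 X5.1 Y22.1
G1 X2.4 Y14.2
G1 X5.4 Y6.6
G1 X12.7 Y2.6
G1 X20.8 Y4.2
G1 X25.9 Y10.6
G1 X25.8 Y18.8
; layer 2
G0 Z5.6
G0 X23.5 Y18.0
G1 X19.2 Y23.0
G1 X12.6 Y24.0
G1 X7.0 Y20.6
G1 X4.8 Y14.3
G1 X7.2 Y8.2
G1 X13.0 Y5.0
G1 X19.5 Y6.2
G1 X23.6 Y11.4
G1 X23.5 Y18.0
; layer 3
G0 Z8.4
G0 X21.2 Y17.1
G1 X18.0 Y20.9
G1 X13.1 Y21.6
G1 X8.8 Y19.1
G1 X7.2 Y14.3
G1 X9.1 Y9.8
G1 X13.4 Y7.3
G1 X18.2 Y8.3
G1 X21.4 Y12.2
G1 X21.2 Y17.1
; layer 4
G0 Z11.2
G0 X19.0 Y16.2
G1 X16.8 Y18.7
G1 X13.6 Y19.2
G1 X10.7 Y17.5
G1 X9.7 Y14.4
G1 X10.9 Y11.3
G1 X13.8 Y9.7
G1 X17.0 Y10.4
G1 X19.1 Y12.9
G1 X19.0 Y16.2
; layer 5
G0 Z14.0
G0 X16.8 Y15.4
G1 X15.7 Y16.6
G1 X14.0 Y16.9
G1 X12.6 Y16.0
G1 X12.1 Y14.4
G1 X12.7 Y12.9
G1 X14.1 Y12.1
G1 X15.8 Y12.4
G1 X16.8 Y13.7
G1 X16.8 Y15.4
M2 ; end

The solid is a regular 9-sided pyramid, base circumscribed radius ≈ 14.5 mm, apex at z ≈ 16.8 mm. Slicing at Δz = 2.8 mm — 6 equal slices spanning the solid's height, so layer i sits at z = i·h/6 — gives 5 non-empty perimeters. Each is a 9-segment closed polygon; G0 lifts to the layer z and rapids to the start vertex, then G1 traces the edges. The cross-section shrinks linearly with z (the slice at the apex is degenerate and omitted).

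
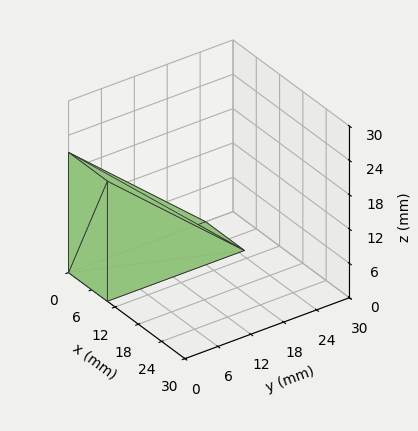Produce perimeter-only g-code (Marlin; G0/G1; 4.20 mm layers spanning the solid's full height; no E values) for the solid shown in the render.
Reading the render: the shape is a wedge (ramp): 10 × 25 mm base, rising to 21 mm along the y=0 edge and sloping linearly to z=0 at y=25 (dimensions read to the nearest mm from the axis ticks). For the g-code, the solid's height is divided into equal slices at the stated Δz and each level perimeter traced with G1 moves after a G0 lift.

; perimeter-only toolpath
G21 ; units = mm
G90 ; absolute positioning
G28 ; home
; layer 1
G0 Z4.20
G0 X0.00 Y0.00
G1 X10.00 Y0.00
G1 X10.00 Y20.00
G1 X0.00 Y20.00
G1 X0.00 Y0.00
; layer 2
G0 Z8.40
G0 X0.00 Y0.00
G1 X10.00 Y0.00
G1 X10.00 Y15.00
G1 X0.00 Y15.00
G1 X0.00 Y0.00
; layer 3
G0 Z12.60
G0 X0.00 Y0.00
G1 X10.00 Y0.00
G1 X10.00 Y10.00
G1 X0.00 Y10.00
G1 X0.00 Y0.00
; layer 4
G0 Z16.80
G0 X0.00 Y0.00
G1 X10.00 Y0.00
G1 X10.00 Y5.00
G1 X0.00 Y5.00
G1 X0.00 Y0.00
M2 ; end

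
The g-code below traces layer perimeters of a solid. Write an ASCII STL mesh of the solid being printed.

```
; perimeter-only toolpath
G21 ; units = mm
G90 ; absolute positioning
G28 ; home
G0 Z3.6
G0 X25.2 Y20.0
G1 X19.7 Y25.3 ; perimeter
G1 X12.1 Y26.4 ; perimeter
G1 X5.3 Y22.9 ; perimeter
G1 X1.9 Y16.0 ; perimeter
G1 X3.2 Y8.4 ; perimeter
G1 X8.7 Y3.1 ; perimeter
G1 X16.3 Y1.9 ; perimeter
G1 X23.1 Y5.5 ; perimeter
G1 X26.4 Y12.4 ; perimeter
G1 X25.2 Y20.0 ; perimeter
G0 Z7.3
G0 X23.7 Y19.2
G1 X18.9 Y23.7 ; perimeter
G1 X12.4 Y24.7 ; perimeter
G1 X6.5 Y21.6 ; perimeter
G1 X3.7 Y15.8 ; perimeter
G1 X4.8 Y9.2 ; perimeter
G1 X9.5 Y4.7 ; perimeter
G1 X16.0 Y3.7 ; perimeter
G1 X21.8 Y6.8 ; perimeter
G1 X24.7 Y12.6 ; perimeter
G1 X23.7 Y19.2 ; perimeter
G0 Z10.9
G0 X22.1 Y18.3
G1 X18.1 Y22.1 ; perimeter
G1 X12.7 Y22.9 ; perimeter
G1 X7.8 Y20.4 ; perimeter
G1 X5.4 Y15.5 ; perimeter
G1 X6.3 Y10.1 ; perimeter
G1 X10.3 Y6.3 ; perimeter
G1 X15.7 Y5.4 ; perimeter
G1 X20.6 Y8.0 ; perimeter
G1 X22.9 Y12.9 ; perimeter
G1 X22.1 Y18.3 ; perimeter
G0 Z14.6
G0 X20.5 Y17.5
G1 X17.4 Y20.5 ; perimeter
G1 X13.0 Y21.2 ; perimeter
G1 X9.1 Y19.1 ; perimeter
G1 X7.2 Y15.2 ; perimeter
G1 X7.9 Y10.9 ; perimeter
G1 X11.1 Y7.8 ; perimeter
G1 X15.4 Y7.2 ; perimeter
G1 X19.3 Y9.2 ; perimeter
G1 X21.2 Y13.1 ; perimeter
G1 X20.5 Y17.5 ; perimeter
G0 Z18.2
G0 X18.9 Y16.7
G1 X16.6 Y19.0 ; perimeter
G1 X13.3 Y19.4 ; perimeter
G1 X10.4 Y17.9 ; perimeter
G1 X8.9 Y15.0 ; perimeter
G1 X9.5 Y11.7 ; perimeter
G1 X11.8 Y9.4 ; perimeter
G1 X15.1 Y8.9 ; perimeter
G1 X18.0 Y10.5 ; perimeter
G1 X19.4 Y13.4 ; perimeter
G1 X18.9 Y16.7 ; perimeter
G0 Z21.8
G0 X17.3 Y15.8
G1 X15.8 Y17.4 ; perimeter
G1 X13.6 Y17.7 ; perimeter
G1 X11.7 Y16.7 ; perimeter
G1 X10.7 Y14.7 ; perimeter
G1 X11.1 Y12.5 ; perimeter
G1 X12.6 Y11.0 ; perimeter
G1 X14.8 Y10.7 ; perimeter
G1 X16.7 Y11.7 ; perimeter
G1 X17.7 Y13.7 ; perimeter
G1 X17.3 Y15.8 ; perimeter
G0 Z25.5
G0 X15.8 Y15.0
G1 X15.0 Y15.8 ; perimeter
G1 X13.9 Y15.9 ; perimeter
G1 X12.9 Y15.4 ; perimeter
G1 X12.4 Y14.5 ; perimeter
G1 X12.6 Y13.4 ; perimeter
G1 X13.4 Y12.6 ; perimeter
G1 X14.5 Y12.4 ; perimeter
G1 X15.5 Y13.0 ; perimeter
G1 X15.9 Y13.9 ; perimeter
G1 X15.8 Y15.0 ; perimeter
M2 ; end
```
solid part
  facet normal 0.0000 0.0000 -1.0000
    outer loop
      vertex 11.8 28.2 0.0
      vertex 20.5 26.9 0.0
      vertex 26.8 20.8 0.0
    endloop
  endfacet
  facet normal 0.0000 0.0000 -1.0000
    outer loop
      vertex 4.0 24.1 0.0
      vertex 11.8 28.2 0.0
      vertex 26.8 20.8 0.0
    endloop
  endfacet
  facet normal 0.0000 0.0000 -1.0000
    outer loop
      vertex 0.2 16.3 0.0
      vertex 4.0 24.1 0.0
      vertex 26.8 20.8 0.0
    endloop
  endfacet
  facet normal 0.0000 0.0000 -1.0000
    outer loop
      vertex 1.6 7.6 0.0
      vertex 0.2 16.3 0.0
      vertex 26.8 20.8 0.0
    endloop
  endfacet
  facet normal 0.0000 0.0000 -1.0000
    outer loop
      vertex 7.9 1.5 0.0
      vertex 1.6 7.6 0.0
      vertex 26.8 20.8 0.0
    endloop
  endfacet
  facet normal 0.0000 0.0000 -1.0000
    outer loop
      vertex 16.6 0.2 0.0
      vertex 7.9 1.5 0.0
      vertex 26.8 20.8 0.0
    endloop
  endfacet
  facet normal 0.0000 0.0000 -1.0000
    outer loop
      vertex 24.4 4.3 0.0
      vertex 16.6 0.2 0.0
      vertex 26.8 20.8 0.0
    endloop
  endfacet
  facet normal 0.0000 0.0000 -1.0000
    outer loop
      vertex 28.2 12.1 0.0
      vertex 24.4 4.3 0.0
      vertex 26.8 20.8 0.0
    endloop
  endfacet
  facet normal 0.6310 0.6516 0.4210
    outer loop
      vertex 26.8 20.8 0.0
      vertex 20.5 26.9 0.0
      vertex 14.2 14.2 29.1
    endloop
  endfacet
  facet normal 0.1341 0.8973 0.4206
    outer loop
      vertex 20.5 26.9 0.0
      vertex 11.8 28.2 0.0
      vertex 14.2 14.2 29.1
    endloop
  endfacet
  facet normal -0.4220 0.8029 0.4211
    outer loop
      vertex 11.8 28.2 0.0
      vertex 4.0 24.1 0.0
      vertex 14.2 14.2 29.1
    endloop
  endfacet
  facet normal -0.8154 0.3973 0.4210
    outer loop
      vertex 4.0 24.1 0.0
      vertex 0.2 16.3 0.0
      vertex 14.2 14.2 29.1
    endloop
  endfacet
  facet normal -0.8957 -0.1441 0.4205
    outer loop
      vertex 0.2 16.3 0.0
      vertex 1.6 7.6 0.0
      vertex 14.2 14.2 29.1
    endloop
  endfacet
  facet normal -0.6310 -0.6516 0.4210
    outer loop
      vertex 1.6 7.6 0.0
      vertex 7.9 1.5 0.0
      vertex 14.2 14.2 29.1
    endloop
  endfacet
  facet normal -0.1341 -0.8973 0.4206
    outer loop
      vertex 7.9 1.5 0.0
      vertex 16.6 0.2 0.0
      vertex 14.2 14.2 29.1
    endloop
  endfacet
  facet normal 0.4220 -0.8029 0.4211
    outer loop
      vertex 16.6 0.2 0.0
      vertex 24.4 4.3 0.0
      vertex 14.2 14.2 29.1
    endloop
  endfacet
  facet normal 0.8154 -0.3973 0.4210
    outer loop
      vertex 24.4 4.3 0.0
      vertex 28.2 12.1 0.0
      vertex 14.2 14.2 29.1
    endloop
  endfacet
  facet normal 0.8957 0.1441 0.4205
    outer loop
      vertex 28.2 12.1 0.0
      vertex 26.8 20.8 0.0
      vertex 14.2 14.2 29.1
    endloop
  endfacet
endsolid part

The G0 Z moves step by Δz≈3.6 mm. The G1 loops shrink linearly with z, so the solid tapers from its base footprint up to z≈29.1. Closing with a flat bottom cap and the tapered top and triangulating gives 18 facets — a regular 10-sided pyramid, base circumscribed radius ≈ 14.2 mm, apex at z ≈ 29.1 mm.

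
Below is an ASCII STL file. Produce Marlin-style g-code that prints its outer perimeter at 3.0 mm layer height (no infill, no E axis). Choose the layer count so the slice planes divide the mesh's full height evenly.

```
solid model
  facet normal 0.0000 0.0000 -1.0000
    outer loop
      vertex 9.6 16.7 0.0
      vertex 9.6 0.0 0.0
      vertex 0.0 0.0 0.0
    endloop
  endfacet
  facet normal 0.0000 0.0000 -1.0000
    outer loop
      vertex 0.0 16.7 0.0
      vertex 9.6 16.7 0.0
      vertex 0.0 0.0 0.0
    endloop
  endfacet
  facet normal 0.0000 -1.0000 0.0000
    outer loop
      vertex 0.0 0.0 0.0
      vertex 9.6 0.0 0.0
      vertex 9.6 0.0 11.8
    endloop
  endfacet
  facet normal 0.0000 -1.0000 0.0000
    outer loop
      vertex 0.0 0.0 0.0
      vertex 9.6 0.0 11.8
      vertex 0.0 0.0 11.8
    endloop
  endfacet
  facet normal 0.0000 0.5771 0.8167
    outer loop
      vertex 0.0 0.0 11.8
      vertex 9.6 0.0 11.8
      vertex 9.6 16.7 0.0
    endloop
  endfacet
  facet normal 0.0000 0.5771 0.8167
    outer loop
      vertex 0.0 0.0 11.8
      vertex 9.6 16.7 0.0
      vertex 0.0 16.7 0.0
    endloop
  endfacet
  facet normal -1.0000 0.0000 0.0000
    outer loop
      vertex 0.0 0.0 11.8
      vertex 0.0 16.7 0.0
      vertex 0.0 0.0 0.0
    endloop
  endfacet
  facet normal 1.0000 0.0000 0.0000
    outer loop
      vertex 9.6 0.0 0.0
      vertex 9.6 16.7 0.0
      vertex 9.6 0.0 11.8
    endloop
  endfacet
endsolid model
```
; perimeter-only toolpath
G21 ; units = mm
G90 ; absolute positioning
G28 ; home
; layer 1
G0 Z3.0
G0 X0.0 Y0.0
G1 X9.6 Y0.0
G1 X9.6 Y12.5
G1 X0.0 Y12.5
G1 X0.0 Y0.0
; layer 2
G0 Z5.9
G0 X0.0 Y0.0
G1 X9.6 Y0.0
G1 X9.6 Y8.3
G1 X0.0 Y8.3
G1 X0.0 Y0.0
; layer 3
G0 Z8.9
G0 X0.0 Y0.0
G1 X9.6 Y0.0
G1 X9.6 Y4.2
G1 X0.0 Y4.2
G1 X0.0 Y0.0
M2 ; end

The solid is a wedge (ramp): 9.6 × 16.7 mm base, rising to 11.8 mm along the y=0 edge and sloping linearly to z=0 at y=16.7. Slicing at Δz = 3.0 mm — 4 equal slices spanning the solid's height, so layer i sits at z = i·h/4 — gives 3 non-empty perimeters. Each is a 4-segment closed polygon; G0 lifts to the layer z and rapids to the start vertex, then G1 traces the edges. The cross-section shrinks linearly with z (the slice at the apex is degenerate and omitted).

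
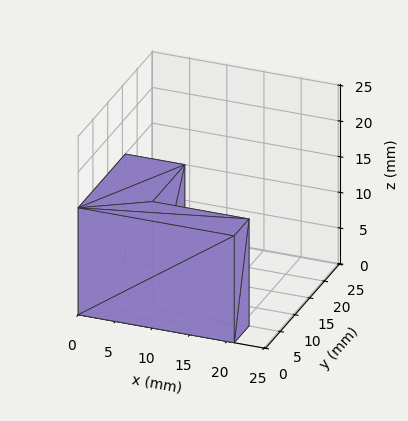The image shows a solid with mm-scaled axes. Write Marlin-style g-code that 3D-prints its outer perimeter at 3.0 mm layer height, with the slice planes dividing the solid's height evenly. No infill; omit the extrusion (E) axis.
Reading the render: the shape is an L-shaped prism: outer 21 × 16 mm, arm thicknesses ≈ 5 mm (horizontal) and 8 mm (vertical), extruded 15 mm in z (dimensions read to the nearest mm from the axis ticks). For the g-code, the solid's height is divided into equal slices at the stated Δz and each level perimeter traced with G1 moves after a G0 lift.

; perimeter-only toolpath
G21 ; units = mm
G90 ; absolute positioning
G28 ; home
; layer 1
G0 Z3.0
G0 X0.0 Y0.0
G1 X21.0 Y0.0
G1 X21.0 Y5.0
G1 X8.0 Y5.0
G1 X8.0 Y16.0
G1 X0.0 Y16.0
G1 X0.0 Y0.0
; layer 2
G0 Z6.0
G0 X0.0 Y0.0
G1 X21.0 Y0.0
G1 X21.0 Y5.0
G1 X8.0 Y5.0
G1 X8.0 Y16.0
G1 X0.0 Y16.0
G1 X0.0 Y0.0
; layer 3
G0 Z9.0
G0 X0.0 Y0.0
G1 X21.0 Y0.0
G1 X21.0 Y5.0
G1 X8.0 Y5.0
G1 X8.0 Y16.0
G1 X0.0 Y16.0
G1 X0.0 Y0.0
; layer 4
G0 Z12.0
G0 X0.0 Y0.0
G1 X21.0 Y0.0
G1 X21.0 Y5.0
G1 X8.0 Y5.0
G1 X8.0 Y16.0
G1 X0.0 Y16.0
G1 X0.0 Y0.0
; layer 5
G0 Z15.0
G0 X0.0 Y0.0
G1 X21.0 Y0.0
G1 X21.0 Y5.0
G1 X8.0 Y5.0
G1 X8.0 Y16.0
G1 X0.0 Y16.0
G1 X0.0 Y0.0
M2 ; end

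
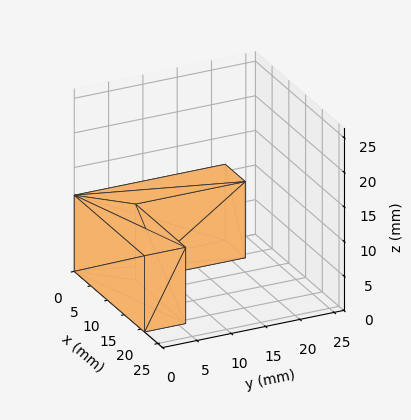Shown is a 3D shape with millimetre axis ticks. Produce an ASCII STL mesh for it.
Reading the render: the shape is an L-shaped prism: outer 21 × 22 mm, arm thicknesses ≈ 6 mm (horizontal) and 6 mm (vertical), extruded 11 mm in z (dimensions read to the nearest mm from the axis ticks). For the STL, each face is triangulated and given an outward normal.

solid part
  facet normal 0.0000 0.0000 -1.0000
    outer loop
      vertex 21.00 6.00 0.00
      vertex 21.00 0.00 0.00
      vertex 0.00 0.00 0.00
    endloop
  endfacet
  facet normal 0.0000 0.0000 -1.0000
    outer loop
      vertex 6.00 6.00 0.00
      vertex 21.00 6.00 0.00
      vertex 0.00 0.00 0.00
    endloop
  endfacet
  facet normal 0.0000 0.0000 -1.0000
    outer loop
      vertex 6.00 22.00 0.00
      vertex 6.00 6.00 0.00
      vertex 0.00 0.00 0.00
    endloop
  endfacet
  facet normal 0.0000 0.0000 -1.0000
    outer loop
      vertex 0.00 22.00 0.00
      vertex 6.00 22.00 0.00
      vertex 0.00 0.00 0.00
    endloop
  endfacet
  facet normal 0.0000 0.0000 1.0000
    outer loop
      vertex 0.00 0.00 11.00
      vertex 21.00 0.00 11.00
      vertex 21.00 6.00 11.00
    endloop
  endfacet
  facet normal 0.0000 0.0000 1.0000
    outer loop
      vertex 0.00 0.00 11.00
      vertex 21.00 6.00 11.00
      vertex 6.00 6.00 11.00
    endloop
  endfacet
  facet normal 0.0000 0.0000 1.0000
    outer loop
      vertex 0.00 0.00 11.00
      vertex 6.00 6.00 11.00
      vertex 6.00 22.00 11.00
    endloop
  endfacet
  facet normal 0.0000 0.0000 1.0000
    outer loop
      vertex 0.00 0.00 11.00
      vertex 6.00 22.00 11.00
      vertex 0.00 22.00 11.00
    endloop
  endfacet
  facet normal 0.0000 -1.0000 0.0000
    outer loop
      vertex 0.00 0.00 0.00
      vertex 21.00 0.00 0.00
      vertex 21.00 0.00 11.00
    endloop
  endfacet
  facet normal 0.0000 -1.0000 0.0000
    outer loop
      vertex 0.00 0.00 0.00
      vertex 21.00 0.00 11.00
      vertex 0.00 0.00 11.00
    endloop
  endfacet
  facet normal 1.0000 0.0000 0.0000
    outer loop
      vertex 21.00 0.00 0.00
      vertex 21.00 6.00 0.00
      vertex 21.00 6.00 11.00
    endloop
  endfacet
  facet normal 1.0000 0.0000 0.0000
    outer loop
      vertex 21.00 0.00 0.00
      vertex 21.00 6.00 11.00
      vertex 21.00 0.00 11.00
    endloop
  endfacet
  facet normal 0.0000 1.0000 0.0000
    outer loop
      vertex 21.00 6.00 0.00
      vertex 6.00 6.00 0.00
      vertex 6.00 6.00 11.00
    endloop
  endfacet
  facet normal 0.0000 1.0000 0.0000
    outer loop
      vertex 21.00 6.00 0.00
      vertex 6.00 6.00 11.00
      vertex 21.00 6.00 11.00
    endloop
  endfacet
  facet normal 1.0000 0.0000 0.0000
    outer loop
      vertex 6.00 6.00 0.00
      vertex 6.00 22.00 0.00
      vertex 6.00 22.00 11.00
    endloop
  endfacet
  facet normal 1.0000 0.0000 0.0000
    outer loop
      vertex 6.00 6.00 0.00
      vertex 6.00 22.00 11.00
      vertex 6.00 6.00 11.00
    endloop
  endfacet
  facet normal 0.0000 1.0000 0.0000
    outer loop
      vertex 6.00 22.00 0.00
      vertex 0.00 22.00 0.00
      vertex 0.00 22.00 11.00
    endloop
  endfacet
  facet normal 0.0000 1.0000 0.0000
    outer loop
      vertex 6.00 22.00 0.00
      vertex 0.00 22.00 11.00
      vertex 6.00 22.00 11.00
    endloop
  endfacet
  facet normal -1.0000 0.0000 0.0000
    outer loop
      vertex 0.00 22.00 0.00
      vertex 0.00 0.00 0.00
      vertex 0.00 0.00 11.00
    endloop
  endfacet
  facet normal -1.0000 0.0000 0.0000
    outer loop
      vertex 0.00 22.00 0.00
      vertex 0.00 0.00 11.00
      vertex 0.00 22.00 11.00
    endloop
  endfacet
endsolid part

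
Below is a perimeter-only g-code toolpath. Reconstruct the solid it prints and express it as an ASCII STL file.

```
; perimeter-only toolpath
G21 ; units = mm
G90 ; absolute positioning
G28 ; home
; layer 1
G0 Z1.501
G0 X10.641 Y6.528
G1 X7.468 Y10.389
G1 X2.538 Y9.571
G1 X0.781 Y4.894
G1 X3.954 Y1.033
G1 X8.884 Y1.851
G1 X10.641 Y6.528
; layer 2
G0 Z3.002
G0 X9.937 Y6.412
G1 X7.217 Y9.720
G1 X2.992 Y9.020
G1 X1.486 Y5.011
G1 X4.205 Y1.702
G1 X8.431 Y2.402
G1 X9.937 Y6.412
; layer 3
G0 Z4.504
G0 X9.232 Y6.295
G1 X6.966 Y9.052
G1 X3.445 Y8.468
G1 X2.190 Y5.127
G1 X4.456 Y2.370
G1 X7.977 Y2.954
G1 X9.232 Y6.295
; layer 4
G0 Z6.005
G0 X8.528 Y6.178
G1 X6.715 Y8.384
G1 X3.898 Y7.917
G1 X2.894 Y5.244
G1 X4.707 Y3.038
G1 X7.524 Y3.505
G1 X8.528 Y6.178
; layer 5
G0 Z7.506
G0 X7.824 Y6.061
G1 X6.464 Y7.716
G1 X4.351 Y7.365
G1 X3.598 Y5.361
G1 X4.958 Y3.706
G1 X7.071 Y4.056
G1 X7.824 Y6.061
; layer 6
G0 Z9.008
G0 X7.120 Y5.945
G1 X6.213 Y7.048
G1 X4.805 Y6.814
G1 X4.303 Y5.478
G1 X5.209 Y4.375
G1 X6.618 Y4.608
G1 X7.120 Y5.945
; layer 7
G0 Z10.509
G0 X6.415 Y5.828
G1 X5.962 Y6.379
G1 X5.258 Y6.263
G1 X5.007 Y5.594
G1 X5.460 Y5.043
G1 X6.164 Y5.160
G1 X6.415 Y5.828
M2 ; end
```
solid part
  facet normal 0.0000 0.0000 -1.0000
    outer loop
      vertex 2.085 10.123 0.000
      vertex 7.719 11.057 0.000
      vertex 11.345 6.645 0.000
    endloop
  endfacet
  facet normal 0.0000 0.0000 -1.0000
    outer loop
      vertex 0.077 4.777 0.000
      vertex 2.085 10.123 0.000
      vertex 11.345 6.645 0.000
    endloop
  endfacet
  facet normal 0.0000 0.0000 -1.0000
    outer loop
      vertex 3.703 0.365 0.000
      vertex 0.077 4.777 0.000
      vertex 11.345 6.645 0.000
    endloop
  endfacet
  facet normal 0.0000 0.0000 -1.0000
    outer loop
      vertex 9.337 1.299 0.000
      vertex 3.703 0.365 0.000
      vertex 11.345 6.645 0.000
    endloop
  endfacet
  facet normal 0.7144 0.5871 0.3808
    outer loop
      vertex 11.345 6.645 0.000
      vertex 7.719 11.057 0.000
      vertex 5.711 5.711 12.010
    endloop
  endfacet
  facet normal -0.1512 0.9122 0.3808
    outer loop
      vertex 7.719 11.057 0.000
      vertex 2.085 10.123 0.000
      vertex 5.711 5.711 12.010
    endloop
  endfacet
  facet normal -0.8656 0.3251 0.3808
    outer loop
      vertex 2.085 10.123 0.000
      vertex 0.077 4.777 0.000
      vertex 5.711 5.711 12.010
    endloop
  endfacet
  facet normal -0.7144 -0.5871 0.3808
    outer loop
      vertex 0.077 4.777 0.000
      vertex 3.703 0.365 0.000
      vertex 5.711 5.711 12.010
    endloop
  endfacet
  facet normal 0.1512 -0.9122 0.3808
    outer loop
      vertex 3.703 0.365 0.000
      vertex 9.337 1.299 0.000
      vertex 5.711 5.711 12.010
    endloop
  endfacet
  facet normal 0.8656 -0.3251 0.3808
    outer loop
      vertex 9.337 1.299 0.000
      vertex 11.345 6.645 0.000
      vertex 5.711 5.711 12.010
    endloop
  endfacet
endsolid part

The G0 Z moves step by Δz≈1.501 mm. The G1 loops shrink linearly with z, so the solid tapers from its base footprint up to z≈12. Closing with a flat bottom cap and the tapered top and triangulating gives 10 facets — a regular 6-sided pyramid, base circumscribed radius ≈ 5.71 mm, apex at z ≈ 12 mm.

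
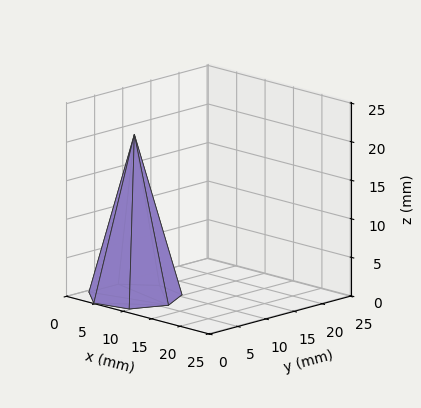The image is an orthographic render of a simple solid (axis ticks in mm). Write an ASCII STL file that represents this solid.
Reading the render: the shape is a regular 7-sided pyramid, base circumscribed radius ≈ 6 mm, apex at z ≈ 21 mm (dimensions read to the nearest mm from the axis ticks). For the STL, each face is triangulated and given an outward normal.

solid part
  facet normal 0.0000 0.0000 -1.0000
    outer loop
      vertex 4.66 11.85 0.00
      vertex 9.74 10.69 0.00
      vertex 12.00 6.00 0.00
    endloop
  endfacet
  facet normal 0.0000 0.0000 -1.0000
    outer loop
      vertex 0.59 8.60 0.00
      vertex 4.66 11.85 0.00
      vertex 12.00 6.00 0.00
    endloop
  endfacet
  facet normal 0.0000 0.0000 -1.0000
    outer loop
      vertex 0.59 3.40 0.00
      vertex 0.59 8.60 0.00
      vertex 12.00 6.00 0.00
    endloop
  endfacet
  facet normal 0.0000 0.0000 -1.0000
    outer loop
      vertex 4.66 0.15 0.00
      vertex 0.59 3.40 0.00
      vertex 12.00 6.00 0.00
    endloop
  endfacet
  facet normal 0.0000 0.0000 -1.0000
    outer loop
      vertex 9.74 1.31 0.00
      vertex 4.66 0.15 0.00
      vertex 12.00 6.00 0.00
    endloop
  endfacet
  facet normal 0.8724 0.4204 0.2493
    outer loop
      vertex 12.00 6.00 0.00
      vertex 9.74 10.69 0.00
      vertex 6.00 6.00 21.00
    endloop
  endfacet
  facet normal 0.2156 0.9441 0.2493
    outer loop
      vertex 9.74 10.69 0.00
      vertex 4.66 11.85 0.00
      vertex 6.00 6.00 21.00
    endloop
  endfacet
  facet normal -0.6043 0.7567 0.2494
    outer loop
      vertex 4.66 11.85 0.00
      vertex 0.59 8.60 0.00
      vertex 6.00 6.00 21.00
    endloop
  endfacet
  facet normal -0.9684 0.0000 0.2495
    outer loop
      vertex 0.59 8.60 0.00
      vertex 0.59 3.40 0.00
      vertex 6.00 6.00 21.00
    endloop
  endfacet
  facet normal -0.6043 -0.7567 0.2494
    outer loop
      vertex 0.59 3.40 0.00
      vertex 4.66 0.15 0.00
      vertex 6.00 6.00 21.00
    endloop
  endfacet
  facet normal 0.2156 -0.9441 0.2493
    outer loop
      vertex 4.66 0.15 0.00
      vertex 9.74 1.31 0.00
      vertex 6.00 6.00 21.00
    endloop
  endfacet
  facet normal 0.8724 -0.4204 0.2493
    outer loop
      vertex 9.74 1.31 0.00
      vertex 12.00 6.00 0.00
      vertex 6.00 6.00 21.00
    endloop
  endfacet
endsolid part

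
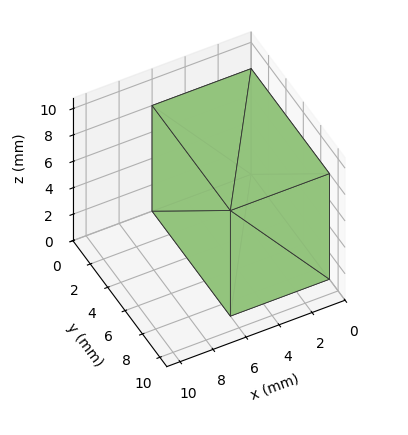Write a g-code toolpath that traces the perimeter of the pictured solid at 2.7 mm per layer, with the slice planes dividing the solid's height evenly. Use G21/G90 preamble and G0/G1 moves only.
Reading the render: the shape is a rectangular box, roughly 6 × 9 mm footprint and 8 mm tall (dimensions read to the nearest mm from the axis ticks). For the g-code, the solid's height is divided into equal slices at the stated Δz and each level perimeter traced with G1 moves after a G0 lift.

; perimeter-only toolpath
G21 ; units = mm
G90 ; absolute positioning
G28 ; home
; layer 1
G0 Z2.7
G0 X0.0 Y0.0
G1 X6.0 Y0.0
G1 X6.0 Y9.0
G1 X0.0 Y9.0
G1 X0.0 Y0.0
; layer 2
G0 Z5.3
G0 X0.0 Y0.0
G1 X6.0 Y0.0
G1 X6.0 Y9.0
G1 X0.0 Y9.0
G1 X0.0 Y0.0
; layer 3
G0 Z8.0
G0 X0.0 Y0.0
G1 X6.0 Y0.0
G1 X6.0 Y9.0
G1 X0.0 Y9.0
G1 X0.0 Y0.0
M2 ; end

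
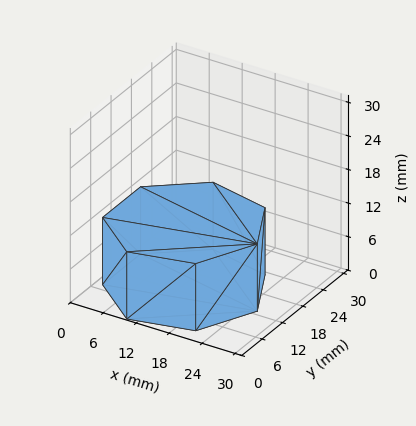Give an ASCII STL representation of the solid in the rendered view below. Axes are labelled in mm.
Reading the render: the shape is a regular 7-sided prism (a cylinder approximated with 7 flat sides), circumscribed radius ≈ 13 mm, height ≈ 12 mm (dimensions read to the nearest mm from the axis ticks). For the STL, each face is triangulated and given an outward normal.

solid part
  facet normal 0.0000 0.0000 -1.0000
    outer loop
      vertex 10.1 25.7 0.0
      vertex 21.1 23.2 0.0
      vertex 26.0 13.0 0.0
    endloop
  endfacet
  facet normal 0.0000 0.0000 -1.0000
    outer loop
      vertex 1.3 18.6 0.0
      vertex 10.1 25.7 0.0
      vertex 26.0 13.0 0.0
    endloop
  endfacet
  facet normal 0.0000 0.0000 -1.0000
    outer loop
      vertex 1.3 7.4 0.0
      vertex 1.3 18.6 0.0
      vertex 26.0 13.0 0.0
    endloop
  endfacet
  facet normal 0.0000 0.0000 -1.0000
    outer loop
      vertex 10.1 0.3 0.0
      vertex 1.3 7.4 0.0
      vertex 26.0 13.0 0.0
    endloop
  endfacet
  facet normal 0.0000 0.0000 -1.0000
    outer loop
      vertex 21.1 2.8 0.0
      vertex 10.1 0.3 0.0
      vertex 26.0 13.0 0.0
    endloop
  endfacet
  facet normal 0.0000 0.0000 1.0000
    outer loop
      vertex 26.0 13.0 12.0
      vertex 21.1 23.2 12.0
      vertex 10.1 25.7 12.0
    endloop
  endfacet
  facet normal 0.0000 0.0000 1.0000
    outer loop
      vertex 26.0 13.0 12.0
      vertex 10.1 25.7 12.0
      vertex 1.3 18.6 12.0
    endloop
  endfacet
  facet normal 0.0000 0.0000 1.0000
    outer loop
      vertex 26.0 13.0 12.0
      vertex 1.3 18.6 12.0
      vertex 1.3 7.4 12.0
    endloop
  endfacet
  facet normal 0.0000 0.0000 1.0000
    outer loop
      vertex 26.0 13.0 12.0
      vertex 1.3 7.4 12.0
      vertex 10.1 0.3 12.0
    endloop
  endfacet
  facet normal 0.0000 0.0000 1.0000
    outer loop
      vertex 26.0 13.0 12.0
      vertex 10.1 0.3 12.0
      vertex 21.1 2.8 12.0
    endloop
  endfacet
  facet normal 0.9014 0.4330 0.0000
    outer loop
      vertex 26.0 13.0 0.0
      vertex 21.1 23.2 0.0
      vertex 21.1 23.2 12.0
    endloop
  endfacet
  facet normal 0.9014 0.4330 0.0000
    outer loop
      vertex 26.0 13.0 0.0
      vertex 21.1 23.2 12.0
      vertex 26.0 13.0 12.0
    endloop
  endfacet
  facet normal 0.2216 0.9751 0.0000
    outer loop
      vertex 21.1 23.2 0.0
      vertex 10.1 25.7 0.0
      vertex 10.1 25.7 12.0
    endloop
  endfacet
  facet normal 0.2216 0.9751 0.0000
    outer loop
      vertex 21.1 23.2 0.0
      vertex 10.1 25.7 12.0
      vertex 21.1 23.2 12.0
    endloop
  endfacet
  facet normal -0.6279 0.7783 0.0000
    outer loop
      vertex 10.1 25.7 0.0
      vertex 1.3 18.6 0.0
      vertex 1.3 18.6 12.0
    endloop
  endfacet
  facet normal -0.6279 0.7783 0.0000
    outer loop
      vertex 10.1 25.7 0.0
      vertex 1.3 18.6 12.0
      vertex 10.1 25.7 12.0
    endloop
  endfacet
  facet normal -1.0000 0.0000 0.0000
    outer loop
      vertex 1.3 18.6 0.0
      vertex 1.3 7.4 0.0
      vertex 1.3 7.4 12.0
    endloop
  endfacet
  facet normal -1.0000 0.0000 0.0000
    outer loop
      vertex 1.3 18.6 0.0
      vertex 1.3 7.4 12.0
      vertex 1.3 18.6 12.0
    endloop
  endfacet
  facet normal -0.6279 -0.7783 0.0000
    outer loop
      vertex 1.3 7.4 0.0
      vertex 10.1 0.3 0.0
      vertex 10.1 0.3 12.0
    endloop
  endfacet
  facet normal -0.6279 -0.7783 0.0000
    outer loop
      vertex 1.3 7.4 0.0
      vertex 10.1 0.3 12.0
      vertex 1.3 7.4 12.0
    endloop
  endfacet
  facet normal 0.2216 -0.9751 0.0000
    outer loop
      vertex 10.1 0.3 0.0
      vertex 21.1 2.8 0.0
      vertex 21.1 2.8 12.0
    endloop
  endfacet
  facet normal 0.2216 -0.9751 0.0000
    outer loop
      vertex 10.1 0.3 0.0
      vertex 21.1 2.8 12.0
      vertex 10.1 0.3 12.0
    endloop
  endfacet
  facet normal 0.9014 -0.4330 0.0000
    outer loop
      vertex 21.1 2.8 0.0
      vertex 26.0 13.0 0.0
      vertex 26.0 13.0 12.0
    endloop
  endfacet
  facet normal 0.9014 -0.4330 0.0000
    outer loop
      vertex 21.1 2.8 0.0
      vertex 26.0 13.0 12.0
      vertex 21.1 2.8 12.0
    endloop
  endfacet
endsolid part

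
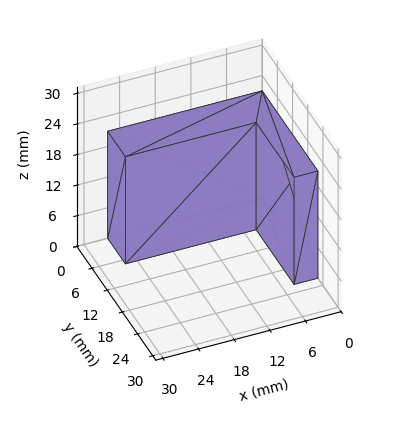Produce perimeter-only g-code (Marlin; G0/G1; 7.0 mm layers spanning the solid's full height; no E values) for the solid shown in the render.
Reading the render: the shape is an L-shaped prism: outer 26 × 22 mm, arm thicknesses ≈ 7 mm (horizontal) and 4 mm (vertical), extruded 21 mm in z (dimensions read to the nearest mm from the axis ticks). For the g-code, the solid's height is divided into equal slices at the stated Δz and each level perimeter traced with G1 moves after a G0 lift.

; perimeter-only toolpath
G21 ; units = mm
G90 ; absolute positioning
G28 ; home
; layer 1
G0 Z7.0
G0 X0.0 Y0.0
G1 X26.0 Y0.0
G1 X26.0 Y7.0
G1 X4.0 Y7.0
G1 X4.0 Y22.0
G1 X0.0 Y22.0
G1 X0.0 Y0.0
; layer 2
G0 Z14.0
G0 X0.0 Y0.0
G1 X26.0 Y0.0
G1 X26.0 Y7.0
G1 X4.0 Y7.0
G1 X4.0 Y22.0
G1 X0.0 Y22.0
G1 X0.0 Y0.0
; layer 3
G0 Z21.0
G0 X0.0 Y0.0
G1 X26.0 Y0.0
G1 X26.0 Y7.0
G1 X4.0 Y7.0
G1 X4.0 Y22.0
G1 X0.0 Y22.0
G1 X0.0 Y0.0
M2 ; end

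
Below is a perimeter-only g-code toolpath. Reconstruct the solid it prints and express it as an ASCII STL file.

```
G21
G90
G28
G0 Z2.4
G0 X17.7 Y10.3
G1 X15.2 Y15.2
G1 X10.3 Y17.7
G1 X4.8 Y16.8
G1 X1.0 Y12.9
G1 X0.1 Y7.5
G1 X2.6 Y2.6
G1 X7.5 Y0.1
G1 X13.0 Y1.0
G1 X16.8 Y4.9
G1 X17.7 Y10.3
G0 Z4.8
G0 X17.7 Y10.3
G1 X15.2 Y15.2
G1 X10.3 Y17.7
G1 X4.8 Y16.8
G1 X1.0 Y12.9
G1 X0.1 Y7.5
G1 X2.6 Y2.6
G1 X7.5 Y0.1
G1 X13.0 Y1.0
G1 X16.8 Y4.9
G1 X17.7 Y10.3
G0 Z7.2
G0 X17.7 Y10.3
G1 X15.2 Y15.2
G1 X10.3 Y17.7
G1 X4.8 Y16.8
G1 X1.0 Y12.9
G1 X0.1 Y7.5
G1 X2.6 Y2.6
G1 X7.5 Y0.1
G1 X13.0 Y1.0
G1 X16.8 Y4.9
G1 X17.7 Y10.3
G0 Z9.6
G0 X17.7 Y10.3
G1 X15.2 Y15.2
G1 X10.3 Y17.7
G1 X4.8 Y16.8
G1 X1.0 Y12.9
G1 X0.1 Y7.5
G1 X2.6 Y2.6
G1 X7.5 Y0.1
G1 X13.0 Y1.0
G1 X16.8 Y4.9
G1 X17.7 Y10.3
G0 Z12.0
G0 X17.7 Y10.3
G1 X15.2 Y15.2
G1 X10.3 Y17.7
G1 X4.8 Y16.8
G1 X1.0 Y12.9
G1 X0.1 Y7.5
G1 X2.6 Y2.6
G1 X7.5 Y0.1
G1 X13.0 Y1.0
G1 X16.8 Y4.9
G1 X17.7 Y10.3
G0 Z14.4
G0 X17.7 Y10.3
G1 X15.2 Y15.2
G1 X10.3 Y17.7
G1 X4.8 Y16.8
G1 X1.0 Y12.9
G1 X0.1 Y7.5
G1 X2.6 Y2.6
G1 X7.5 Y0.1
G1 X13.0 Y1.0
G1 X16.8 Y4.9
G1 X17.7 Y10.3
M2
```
solid part
  facet normal 0.0000 0.0000 -1.0000
    outer loop
      vertex 10.3 17.7 0.0
      vertex 15.2 15.2 0.0
      vertex 17.7 10.3 0.0
    endloop
  endfacet
  facet normal 0.0000 0.0000 -1.0000
    outer loop
      vertex 4.8 16.8 0.0
      vertex 10.3 17.7 0.0
      vertex 17.7 10.3 0.0
    endloop
  endfacet
  facet normal 0.0000 0.0000 -1.0000
    outer loop
      vertex 1.0 12.9 0.0
      vertex 4.8 16.8 0.0
      vertex 17.7 10.3 0.0
    endloop
  endfacet
  facet normal 0.0000 0.0000 -1.0000
    outer loop
      vertex 0.1 7.5 0.0
      vertex 1.0 12.9 0.0
      vertex 17.7 10.3 0.0
    endloop
  endfacet
  facet normal 0.0000 0.0000 -1.0000
    outer loop
      vertex 2.6 2.6 0.0
      vertex 0.1 7.5 0.0
      vertex 17.7 10.3 0.0
    endloop
  endfacet
  facet normal 0.0000 0.0000 -1.0000
    outer loop
      vertex 7.5 0.1 0.0
      vertex 2.6 2.6 0.0
      vertex 17.7 10.3 0.0
    endloop
  endfacet
  facet normal 0.0000 0.0000 -1.0000
    outer loop
      vertex 13.0 1.0 0.0
      vertex 7.5 0.1 0.0
      vertex 17.7 10.3 0.0
    endloop
  endfacet
  facet normal 0.0000 0.0000 -1.0000
    outer loop
      vertex 16.8 4.9 0.0
      vertex 13.0 1.0 0.0
      vertex 17.7 10.3 0.0
    endloop
  endfacet
  facet normal 0.0000 0.0000 1.0000
    outer loop
      vertex 17.7 10.3 14.4
      vertex 15.2 15.2 14.4
      vertex 10.3 17.7 14.4
    endloop
  endfacet
  facet normal 0.0000 0.0000 1.0000
    outer loop
      vertex 17.7 10.3 14.4
      vertex 10.3 17.7 14.4
      vertex 4.8 16.8 14.4
    endloop
  endfacet
  facet normal 0.0000 0.0000 1.0000
    outer loop
      vertex 17.7 10.3 14.4
      vertex 4.8 16.8 14.4
      vertex 1.0 12.9 14.4
    endloop
  endfacet
  facet normal 0.0000 0.0000 1.0000
    outer loop
      vertex 17.7 10.3 14.4
      vertex 1.0 12.9 14.4
      vertex 0.1 7.5 14.4
    endloop
  endfacet
  facet normal 0.0000 0.0000 1.0000
    outer loop
      vertex 17.7 10.3 14.4
      vertex 0.1 7.5 14.4
      vertex 2.6 2.6 14.4
    endloop
  endfacet
  facet normal 0.0000 0.0000 1.0000
    outer loop
      vertex 17.7 10.3 14.4
      vertex 2.6 2.6 14.4
      vertex 7.5 0.1 14.4
    endloop
  endfacet
  facet normal 0.0000 0.0000 1.0000
    outer loop
      vertex 17.7 10.3 14.4
      vertex 7.5 0.1 14.4
      vertex 13.0 1.0 14.4
    endloop
  endfacet
  facet normal 0.0000 0.0000 1.0000
    outer loop
      vertex 17.7 10.3 14.4
      vertex 13.0 1.0 14.4
      vertex 16.8 4.9 14.4
    endloop
  endfacet
  facet normal 0.8908 0.4545 0.0000
    outer loop
      vertex 17.7 10.3 0.0
      vertex 15.2 15.2 0.0
      vertex 15.2 15.2 14.4
    endloop
  endfacet
  facet normal 0.8908 0.4545 0.0000
    outer loop
      vertex 17.7 10.3 0.0
      vertex 15.2 15.2 14.4
      vertex 17.7 10.3 14.4
    endloop
  endfacet
  facet normal 0.4545 0.8908 0.0000
    outer loop
      vertex 15.2 15.2 0.0
      vertex 10.3 17.7 0.0
      vertex 10.3 17.7 14.4
    endloop
  endfacet
  facet normal 0.4545 0.8908 0.0000
    outer loop
      vertex 15.2 15.2 0.0
      vertex 10.3 17.7 14.4
      vertex 15.2 15.2 14.4
    endloop
  endfacet
  facet normal -0.1615 0.9869 0.0000
    outer loop
      vertex 10.3 17.7 0.0
      vertex 4.8 16.8 0.0
      vertex 4.8 16.8 14.4
    endloop
  endfacet
  facet normal -0.1615 0.9869 0.0000
    outer loop
      vertex 10.3 17.7 0.0
      vertex 4.8 16.8 14.4
      vertex 10.3 17.7 14.4
    endloop
  endfacet
  facet normal -0.7162 0.6979 0.0000
    outer loop
      vertex 4.8 16.8 0.0
      vertex 1.0 12.9 0.0
      vertex 1.0 12.9 14.4
    endloop
  endfacet
  facet normal -0.7162 0.6979 0.0000
    outer loop
      vertex 4.8 16.8 0.0
      vertex 1.0 12.9 14.4
      vertex 4.8 16.8 14.4
    endloop
  endfacet
  facet normal -0.9864 0.1644 0.0000
    outer loop
      vertex 1.0 12.9 0.0
      vertex 0.1 7.5 0.0
      vertex 0.1 7.5 14.4
    endloop
  endfacet
  facet normal -0.9864 0.1644 0.0000
    outer loop
      vertex 1.0 12.9 0.0
      vertex 0.1 7.5 14.4
      vertex 1.0 12.9 14.4
    endloop
  endfacet
  facet normal -0.8908 -0.4545 0.0000
    outer loop
      vertex 0.1 7.5 0.0
      vertex 2.6 2.6 0.0
      vertex 2.6 2.6 14.4
    endloop
  endfacet
  facet normal -0.8908 -0.4545 0.0000
    outer loop
      vertex 0.1 7.5 0.0
      vertex 2.6 2.6 14.4
      vertex 0.1 7.5 14.4
    endloop
  endfacet
  facet normal -0.4545 -0.8908 0.0000
    outer loop
      vertex 2.6 2.6 0.0
      vertex 7.5 0.1 0.0
      vertex 7.5 0.1 14.4
    endloop
  endfacet
  facet normal -0.4545 -0.8908 0.0000
    outer loop
      vertex 2.6 2.6 0.0
      vertex 7.5 0.1 14.4
      vertex 2.6 2.6 14.4
    endloop
  endfacet
  facet normal 0.1615 -0.9869 0.0000
    outer loop
      vertex 7.5 0.1 0.0
      vertex 13.0 1.0 0.0
      vertex 13.0 1.0 14.4
    endloop
  endfacet
  facet normal 0.1615 -0.9869 0.0000
    outer loop
      vertex 7.5 0.1 0.0
      vertex 13.0 1.0 14.4
      vertex 7.5 0.1 14.4
    endloop
  endfacet
  facet normal 0.7162 -0.6979 0.0000
    outer loop
      vertex 13.0 1.0 0.0
      vertex 16.8 4.9 0.0
      vertex 16.8 4.9 14.4
    endloop
  endfacet
  facet normal 0.7162 -0.6979 0.0000
    outer loop
      vertex 13.0 1.0 0.0
      vertex 16.8 4.9 14.4
      vertex 13.0 1.0 14.4
    endloop
  endfacet
  facet normal 0.9864 -0.1644 0.0000
    outer loop
      vertex 16.8 4.9 0.0
      vertex 17.7 10.3 0.0
      vertex 17.7 10.3 14.4
    endloop
  endfacet
  facet normal 0.9864 -0.1644 0.0000
    outer loop
      vertex 16.8 4.9 0.0
      vertex 17.7 10.3 14.4
      vertex 16.8 4.9 14.4
    endloop
  endfacet
endsolid part

The G0 Z moves step by Δz≈2.4 mm. Every layer's G1 loop is the same polygon, so the solid is a straight extrusion of it from z=0 to z≈14.4. Closing with flat bottom and top caps and triangulating gives 36 facets — a regular 10-sided prism (a cylinder approximated with 10 flat sides), circumscribed radius ≈ 8.9 mm, height ≈ 14.4 mm.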